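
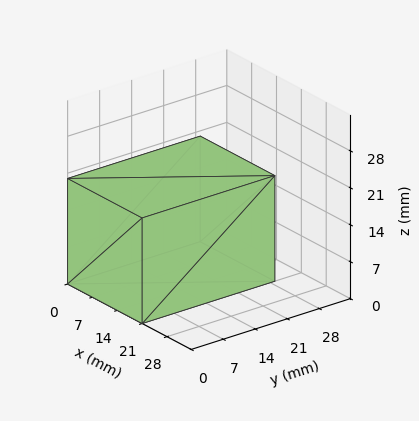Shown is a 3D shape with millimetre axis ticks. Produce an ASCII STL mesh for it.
Reading the render: the shape is a rectangular box, roughly 21 × 29 mm footprint and 20 mm tall (dimensions read to the nearest mm from the axis ticks). For the STL, each face is triangulated and given an outward normal.

solid part
  facet normal 0.0000 0.0000 -1.0000
    outer loop
      vertex 21.000 29.000 0.000
      vertex 21.000 0.000 0.000
      vertex 0.000 0.000 0.000
    endloop
  endfacet
  facet normal 0.0000 0.0000 -1.0000
    outer loop
      vertex 0.000 29.000 0.000
      vertex 21.000 29.000 0.000
      vertex 0.000 0.000 0.000
    endloop
  endfacet
  facet normal 0.0000 0.0000 1.0000
    outer loop
      vertex 0.000 0.000 20.000
      vertex 21.000 0.000 20.000
      vertex 21.000 29.000 20.000
    endloop
  endfacet
  facet normal 0.0000 0.0000 1.0000
    outer loop
      vertex 0.000 0.000 20.000
      vertex 21.000 29.000 20.000
      vertex 0.000 29.000 20.000
    endloop
  endfacet
  facet normal 0.0000 -1.0000 0.0000
    outer loop
      vertex 0.000 0.000 0.000
      vertex 21.000 0.000 0.000
      vertex 21.000 0.000 20.000
    endloop
  endfacet
  facet normal 0.0000 -1.0000 0.0000
    outer loop
      vertex 0.000 0.000 0.000
      vertex 21.000 0.000 20.000
      vertex 0.000 0.000 20.000
    endloop
  endfacet
  facet normal 0.0000 1.0000 0.0000
    outer loop
      vertex 21.000 29.000 20.000
      vertex 21.000 29.000 0.000
      vertex 0.000 29.000 0.000
    endloop
  endfacet
  facet normal 0.0000 1.0000 0.0000
    outer loop
      vertex 0.000 29.000 20.000
      vertex 21.000 29.000 20.000
      vertex 0.000 29.000 0.000
    endloop
  endfacet
  facet normal -1.0000 0.0000 0.0000
    outer loop
      vertex 0.000 29.000 20.000
      vertex 0.000 29.000 0.000
      vertex 0.000 0.000 0.000
    endloop
  endfacet
  facet normal -1.0000 0.0000 0.0000
    outer loop
      vertex 0.000 0.000 20.000
      vertex 0.000 29.000 20.000
      vertex 0.000 0.000 0.000
    endloop
  endfacet
  facet normal 1.0000 0.0000 0.0000
    outer loop
      vertex 21.000 0.000 0.000
      vertex 21.000 29.000 0.000
      vertex 21.000 29.000 20.000
    endloop
  endfacet
  facet normal 1.0000 0.0000 0.0000
    outer loop
      vertex 21.000 0.000 0.000
      vertex 21.000 29.000 20.000
      vertex 21.000 0.000 20.000
    endloop
  endfacet
endsolid part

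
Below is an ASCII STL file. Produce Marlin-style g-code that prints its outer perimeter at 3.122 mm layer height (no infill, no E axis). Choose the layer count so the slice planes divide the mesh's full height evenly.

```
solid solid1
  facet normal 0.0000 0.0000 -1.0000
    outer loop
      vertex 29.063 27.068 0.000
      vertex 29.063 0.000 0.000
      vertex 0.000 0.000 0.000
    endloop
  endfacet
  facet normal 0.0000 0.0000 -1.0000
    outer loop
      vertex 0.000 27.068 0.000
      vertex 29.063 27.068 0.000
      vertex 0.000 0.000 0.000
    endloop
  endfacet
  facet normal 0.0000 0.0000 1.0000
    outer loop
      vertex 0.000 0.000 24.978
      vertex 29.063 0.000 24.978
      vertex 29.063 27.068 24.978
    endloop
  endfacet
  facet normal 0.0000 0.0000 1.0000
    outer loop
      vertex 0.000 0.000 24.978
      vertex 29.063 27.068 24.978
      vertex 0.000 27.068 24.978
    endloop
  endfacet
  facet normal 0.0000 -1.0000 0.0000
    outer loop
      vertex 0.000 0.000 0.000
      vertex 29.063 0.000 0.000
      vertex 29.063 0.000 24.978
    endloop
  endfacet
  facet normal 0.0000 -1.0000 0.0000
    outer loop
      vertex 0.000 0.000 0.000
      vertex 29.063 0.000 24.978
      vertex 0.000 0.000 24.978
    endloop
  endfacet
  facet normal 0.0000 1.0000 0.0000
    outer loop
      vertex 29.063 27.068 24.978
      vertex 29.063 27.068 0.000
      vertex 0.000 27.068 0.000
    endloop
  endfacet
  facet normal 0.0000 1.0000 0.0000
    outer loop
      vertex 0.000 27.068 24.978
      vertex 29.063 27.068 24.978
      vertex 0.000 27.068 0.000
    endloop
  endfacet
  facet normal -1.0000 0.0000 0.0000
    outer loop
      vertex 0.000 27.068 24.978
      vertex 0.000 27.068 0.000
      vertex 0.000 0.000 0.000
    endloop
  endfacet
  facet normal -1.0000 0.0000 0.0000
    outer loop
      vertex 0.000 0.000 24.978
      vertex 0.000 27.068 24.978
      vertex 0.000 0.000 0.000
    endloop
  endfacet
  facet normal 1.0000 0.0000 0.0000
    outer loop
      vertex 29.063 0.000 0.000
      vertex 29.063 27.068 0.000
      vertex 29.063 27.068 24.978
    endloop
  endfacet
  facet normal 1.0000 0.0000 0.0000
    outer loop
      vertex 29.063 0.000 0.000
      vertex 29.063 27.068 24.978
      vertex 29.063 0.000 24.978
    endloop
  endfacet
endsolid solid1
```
; perimeter-only toolpath
G21 ; units = mm
G90 ; absolute positioning
G28 ; home
; layer 1
G0 Z3.122
G0 X0.000 Y0.000
G1 X29.063 Y0.000
G1 X29.063 Y27.068
G1 X0.000 Y27.068
G1 X0.000 Y0.000
; layer 2
G0 Z6.245
G0 X0.000 Y0.000
G1 X29.063 Y0.000
G1 X29.063 Y27.068
G1 X0.000 Y27.068
G1 X0.000 Y0.000
; layer 3
G0 Z9.367
G0 X0.000 Y0.000
G1 X29.063 Y0.000
G1 X29.063 Y27.068
G1 X0.000 Y27.068
G1 X0.000 Y0.000
; layer 4
G0 Z12.489
G0 X0.000 Y0.000
G1 X29.063 Y0.000
G1 X29.063 Y27.068
G1 X0.000 Y27.068
G1 X0.000 Y0.000
; layer 5
G0 Z15.611
G0 X0.000 Y0.000
G1 X29.063 Y0.000
G1 X29.063 Y27.068
G1 X0.000 Y27.068
G1 X0.000 Y0.000
; layer 6
G0 Z18.733
G0 X0.000 Y0.000
G1 X29.063 Y0.000
G1 X29.063 Y27.068
G1 X0.000 Y27.068
G1 X0.000 Y0.000
; layer 7
G0 Z21.856
G0 X0.000 Y0.000
G1 X29.063 Y0.000
G1 X29.063 Y27.068
G1 X0.000 Y27.068
G1 X0.000 Y0.000
; layer 8
G0 Z24.978
G0 X0.000 Y0.000
G1 X29.063 Y0.000
G1 X29.063 Y27.068
G1 X0.000 Y27.068
G1 X0.000 Y0.000
M2 ; end

The solid is a rectangular box, roughly 29.1 × 27.1 mm footprint and 25 mm tall. Slicing at Δz = 3.122 mm — 8 equal slices spanning the solid's height, so layer i sits at z = i·h/8 — gives 8 non-empty perimeters. Each is a 4-segment closed polygon; G0 lifts to the layer z and rapids to the start vertex, then G1 traces the edges.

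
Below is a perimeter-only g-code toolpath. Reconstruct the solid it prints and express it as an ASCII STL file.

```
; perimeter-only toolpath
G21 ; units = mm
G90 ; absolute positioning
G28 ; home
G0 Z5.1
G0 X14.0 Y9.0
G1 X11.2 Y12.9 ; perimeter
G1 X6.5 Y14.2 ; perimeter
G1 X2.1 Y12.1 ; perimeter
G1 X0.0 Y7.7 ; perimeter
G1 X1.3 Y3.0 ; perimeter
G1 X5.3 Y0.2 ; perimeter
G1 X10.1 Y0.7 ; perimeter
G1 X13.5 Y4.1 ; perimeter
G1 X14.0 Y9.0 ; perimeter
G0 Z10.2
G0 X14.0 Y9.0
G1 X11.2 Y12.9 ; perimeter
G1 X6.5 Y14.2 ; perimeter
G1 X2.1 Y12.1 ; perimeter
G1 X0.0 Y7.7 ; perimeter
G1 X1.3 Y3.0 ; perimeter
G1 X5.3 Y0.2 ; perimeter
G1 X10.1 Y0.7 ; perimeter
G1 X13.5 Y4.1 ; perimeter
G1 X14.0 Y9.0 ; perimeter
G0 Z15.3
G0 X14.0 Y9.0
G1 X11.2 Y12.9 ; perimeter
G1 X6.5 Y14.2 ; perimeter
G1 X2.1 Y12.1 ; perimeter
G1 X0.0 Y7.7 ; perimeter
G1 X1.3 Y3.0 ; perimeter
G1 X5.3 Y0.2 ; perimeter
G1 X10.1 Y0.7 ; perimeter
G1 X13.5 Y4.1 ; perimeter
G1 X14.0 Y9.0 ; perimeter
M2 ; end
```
solid part
  facet normal 0.0000 0.0000 -1.0000
    outer loop
      vertex 6.5 14.2 0.0
      vertex 11.2 12.9 0.0
      vertex 14.0 9.0 0.0
    endloop
  endfacet
  facet normal 0.0000 0.0000 -1.0000
    outer loop
      vertex 2.1 12.1 0.0
      vertex 6.5 14.2 0.0
      vertex 14.0 9.0 0.0
    endloop
  endfacet
  facet normal 0.0000 0.0000 -1.0000
    outer loop
      vertex 0.0 7.7 0.0
      vertex 2.1 12.1 0.0
      vertex 14.0 9.0 0.0
    endloop
  endfacet
  facet normal 0.0000 0.0000 -1.0000
    outer loop
      vertex 1.3 3.0 0.0
      vertex 0.0 7.7 0.0
      vertex 14.0 9.0 0.0
    endloop
  endfacet
  facet normal 0.0000 0.0000 -1.0000
    outer loop
      vertex 5.3 0.2 0.0
      vertex 1.3 3.0 0.0
      vertex 14.0 9.0 0.0
    endloop
  endfacet
  facet normal 0.0000 0.0000 -1.0000
    outer loop
      vertex 10.1 0.7 0.0
      vertex 5.3 0.2 0.0
      vertex 14.0 9.0 0.0
    endloop
  endfacet
  facet normal 0.0000 0.0000 -1.0000
    outer loop
      vertex 13.5 4.1 0.0
      vertex 10.1 0.7 0.0
      vertex 14.0 9.0 0.0
    endloop
  endfacet
  facet normal 0.0000 0.0000 1.0000
    outer loop
      vertex 14.0 9.0 15.3
      vertex 11.2 12.9 15.3
      vertex 6.5 14.2 15.3
    endloop
  endfacet
  facet normal 0.0000 0.0000 1.0000
    outer loop
      vertex 14.0 9.0 15.3
      vertex 6.5 14.2 15.3
      vertex 2.1 12.1 15.3
    endloop
  endfacet
  facet normal 0.0000 0.0000 1.0000
    outer loop
      vertex 14.0 9.0 15.3
      vertex 2.1 12.1 15.3
      vertex 0.0 7.7 15.3
    endloop
  endfacet
  facet normal 0.0000 0.0000 1.0000
    outer loop
      vertex 14.0 9.0 15.3
      vertex 0.0 7.7 15.3
      vertex 1.3 3.0 15.3
    endloop
  endfacet
  facet normal 0.0000 0.0000 1.0000
    outer loop
      vertex 14.0 9.0 15.3
      vertex 1.3 3.0 15.3
      vertex 5.3 0.2 15.3
    endloop
  endfacet
  facet normal 0.0000 0.0000 1.0000
    outer loop
      vertex 14.0 9.0 15.3
      vertex 5.3 0.2 15.3
      vertex 10.1 0.7 15.3
    endloop
  endfacet
  facet normal 0.0000 0.0000 1.0000
    outer loop
      vertex 14.0 9.0 15.3
      vertex 10.1 0.7 15.3
      vertex 13.5 4.1 15.3
    endloop
  endfacet
  facet normal 0.8123 0.5832 0.0000
    outer loop
      vertex 14.0 9.0 0.0
      vertex 11.2 12.9 0.0
      vertex 11.2 12.9 15.3
    endloop
  endfacet
  facet normal 0.8123 0.5832 0.0000
    outer loop
      vertex 14.0 9.0 0.0
      vertex 11.2 12.9 15.3
      vertex 14.0 9.0 15.3
    endloop
  endfacet
  facet normal 0.2666 0.9638 0.0000
    outer loop
      vertex 11.2 12.9 0.0
      vertex 6.5 14.2 0.0
      vertex 6.5 14.2 15.3
    endloop
  endfacet
  facet normal 0.2666 0.9638 0.0000
    outer loop
      vertex 11.2 12.9 0.0
      vertex 6.5 14.2 15.3
      vertex 11.2 12.9 15.3
    endloop
  endfacet
  facet normal -0.4307 0.9025 0.0000
    outer loop
      vertex 6.5 14.2 0.0
      vertex 2.1 12.1 0.0
      vertex 2.1 12.1 15.3
    endloop
  endfacet
  facet normal -0.4307 0.9025 0.0000
    outer loop
      vertex 6.5 14.2 0.0
      vertex 2.1 12.1 15.3
      vertex 6.5 14.2 15.3
    endloop
  endfacet
  facet normal -0.9025 0.4307 0.0000
    outer loop
      vertex 2.1 12.1 0.0
      vertex 0.0 7.7 0.0
      vertex 0.0 7.7 15.3
    endloop
  endfacet
  facet normal -0.9025 0.4307 0.0000
    outer loop
      vertex 2.1 12.1 0.0
      vertex 0.0 7.7 15.3
      vertex 2.1 12.1 15.3
    endloop
  endfacet
  facet normal -0.9638 -0.2666 0.0000
    outer loop
      vertex 0.0 7.7 0.0
      vertex 1.3 3.0 0.0
      vertex 1.3 3.0 15.3
    endloop
  endfacet
  facet normal -0.9638 -0.2666 0.0000
    outer loop
      vertex 0.0 7.7 0.0
      vertex 1.3 3.0 15.3
      vertex 0.0 7.7 15.3
    endloop
  endfacet
  facet normal -0.5735 -0.8192 0.0000
    outer loop
      vertex 1.3 3.0 0.0
      vertex 5.3 0.2 0.0
      vertex 5.3 0.2 15.3
    endloop
  endfacet
  facet normal -0.5735 -0.8192 0.0000
    outer loop
      vertex 1.3 3.0 0.0
      vertex 5.3 0.2 15.3
      vertex 1.3 3.0 15.3
    endloop
  endfacet
  facet normal 0.1036 -0.9946 0.0000
    outer loop
      vertex 5.3 0.2 0.0
      vertex 10.1 0.7 0.0
      vertex 10.1 0.7 15.3
    endloop
  endfacet
  facet normal 0.1036 -0.9946 0.0000
    outer loop
      vertex 5.3 0.2 0.0
      vertex 10.1 0.7 15.3
      vertex 5.3 0.2 15.3
    endloop
  endfacet
  facet normal 0.7071 -0.7071 0.0000
    outer loop
      vertex 10.1 0.7 0.0
      vertex 13.5 4.1 0.0
      vertex 13.5 4.1 15.3
    endloop
  endfacet
  facet normal 0.7071 -0.7071 0.0000
    outer loop
      vertex 10.1 0.7 0.0
      vertex 13.5 4.1 15.3
      vertex 10.1 0.7 15.3
    endloop
  endfacet
  facet normal 0.9948 -0.1015 0.0000
    outer loop
      vertex 13.5 4.1 0.0
      vertex 14.0 9.0 0.0
      vertex 14.0 9.0 15.3
    endloop
  endfacet
  facet normal 0.9948 -0.1015 0.0000
    outer loop
      vertex 13.5 4.1 0.0
      vertex 14.0 9.0 15.3
      vertex 13.5 4.1 15.3
    endloop
  endfacet
endsolid part

The G0 Z moves step by Δz≈5.1 mm. Every layer's G1 loop is the same polygon, so the solid is a straight extrusion of it from z=0 to z≈15.3. Closing with flat bottom and top caps and triangulating gives 32 facets — a regular 9-sided prism (a cylinder approximated with 9 flat sides), circumscribed radius ≈ 7.1 mm, height ≈ 15.3 mm.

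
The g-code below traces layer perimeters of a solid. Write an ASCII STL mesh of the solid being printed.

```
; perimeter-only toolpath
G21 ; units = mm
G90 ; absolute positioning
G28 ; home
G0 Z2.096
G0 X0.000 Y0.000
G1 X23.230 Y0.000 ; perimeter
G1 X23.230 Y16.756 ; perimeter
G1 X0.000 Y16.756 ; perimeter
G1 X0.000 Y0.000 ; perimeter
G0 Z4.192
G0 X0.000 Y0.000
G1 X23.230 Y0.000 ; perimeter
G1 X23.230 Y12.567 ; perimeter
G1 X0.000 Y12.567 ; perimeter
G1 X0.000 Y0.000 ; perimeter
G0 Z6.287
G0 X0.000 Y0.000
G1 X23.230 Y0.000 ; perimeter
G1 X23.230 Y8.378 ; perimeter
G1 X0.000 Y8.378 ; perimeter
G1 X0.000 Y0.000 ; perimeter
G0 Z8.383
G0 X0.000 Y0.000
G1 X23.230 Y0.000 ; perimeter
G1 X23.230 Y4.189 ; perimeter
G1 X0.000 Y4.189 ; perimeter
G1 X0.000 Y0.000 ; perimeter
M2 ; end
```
solid part
  facet normal 0.0000 0.0000 -1.0000
    outer loop
      vertex 23.230 20.945 0.000
      vertex 23.230 0.000 0.000
      vertex 0.000 0.000 0.000
    endloop
  endfacet
  facet normal 0.0000 0.0000 -1.0000
    outer loop
      vertex 0.000 20.945 0.000
      vertex 23.230 20.945 0.000
      vertex 0.000 0.000 0.000
    endloop
  endfacet
  facet normal 0.0000 -1.0000 0.0000
    outer loop
      vertex 0.000 0.000 0.000
      vertex 23.230 0.000 0.000
      vertex 23.230 0.000 10.479
    endloop
  endfacet
  facet normal 0.0000 -1.0000 0.0000
    outer loop
      vertex 0.000 0.000 0.000
      vertex 23.230 0.000 10.479
      vertex 0.000 0.000 10.479
    endloop
  endfacet
  facet normal 0.0000 0.4474 0.8943
    outer loop
      vertex 0.000 0.000 10.479
      vertex 23.230 0.000 10.479
      vertex 23.230 20.945 0.000
    endloop
  endfacet
  facet normal 0.0000 0.4474 0.8943
    outer loop
      vertex 0.000 0.000 10.479
      vertex 23.230 20.945 0.000
      vertex 0.000 20.945 0.000
    endloop
  endfacet
  facet normal -1.0000 0.0000 0.0000
    outer loop
      vertex 0.000 0.000 10.479
      vertex 0.000 20.945 0.000
      vertex 0.000 0.000 0.000
    endloop
  endfacet
  facet normal 1.0000 0.0000 0.0000
    outer loop
      vertex 23.230 0.000 0.000
      vertex 23.230 20.945 0.000
      vertex 23.230 0.000 10.479
    endloop
  endfacet
endsolid part

The G0 Z moves step by Δz≈2.096 mm. The G1 loops shrink linearly with z, so the solid tapers from its base footprint up to z≈10.5. Closing with a flat bottom cap and the tapered top and triangulating gives 8 facets — a wedge (ramp): 23.2 × 20.9 mm base, rising to 10.5 mm along the y=0 edge and sloping linearly to z=0 at y=20.9.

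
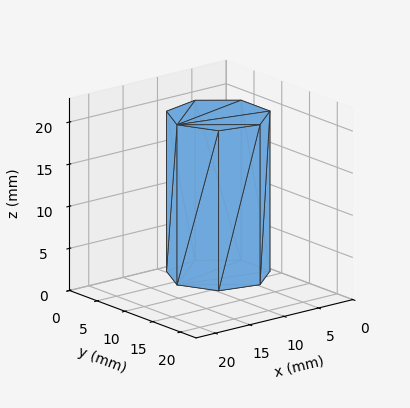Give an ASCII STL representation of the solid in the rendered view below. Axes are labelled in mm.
Reading the render: the shape is a regular 7-sided prism (a cylinder approximated with 7 flat sides), circumscribed radius ≈ 6 mm, height ≈ 19 mm (dimensions read to the nearest mm from the axis ticks). For the STL, each face is triangulated and given an outward normal.

solid part
  facet normal 0.0000 0.0000 -1.0000
    outer loop
      vertex 4.66 11.85 0.00
      vertex 9.74 10.69 0.00
      vertex 12.00 6.00 0.00
    endloop
  endfacet
  facet normal 0.0000 0.0000 -1.0000
    outer loop
      vertex 0.59 8.60 0.00
      vertex 4.66 11.85 0.00
      vertex 12.00 6.00 0.00
    endloop
  endfacet
  facet normal 0.0000 0.0000 -1.0000
    outer loop
      vertex 0.59 3.40 0.00
      vertex 0.59 8.60 0.00
      vertex 12.00 6.00 0.00
    endloop
  endfacet
  facet normal 0.0000 0.0000 -1.0000
    outer loop
      vertex 4.66 0.15 0.00
      vertex 0.59 3.40 0.00
      vertex 12.00 6.00 0.00
    endloop
  endfacet
  facet normal 0.0000 0.0000 -1.0000
    outer loop
      vertex 9.74 1.31 0.00
      vertex 4.66 0.15 0.00
      vertex 12.00 6.00 0.00
    endloop
  endfacet
  facet normal 0.0000 0.0000 1.0000
    outer loop
      vertex 12.00 6.00 19.00
      vertex 9.74 10.69 19.00
      vertex 4.66 11.85 19.00
    endloop
  endfacet
  facet normal 0.0000 0.0000 1.0000
    outer loop
      vertex 12.00 6.00 19.00
      vertex 4.66 11.85 19.00
      vertex 0.59 8.60 19.00
    endloop
  endfacet
  facet normal 0.0000 0.0000 1.0000
    outer loop
      vertex 12.00 6.00 19.00
      vertex 0.59 8.60 19.00
      vertex 0.59 3.40 19.00
    endloop
  endfacet
  facet normal 0.0000 0.0000 1.0000
    outer loop
      vertex 12.00 6.00 19.00
      vertex 0.59 3.40 19.00
      vertex 4.66 0.15 19.00
    endloop
  endfacet
  facet normal 0.0000 0.0000 1.0000
    outer loop
      vertex 12.00 6.00 19.00
      vertex 4.66 0.15 19.00
      vertex 9.74 1.31 19.00
    endloop
  endfacet
  facet normal 0.9009 0.4341 0.0000
    outer loop
      vertex 12.00 6.00 0.00
      vertex 9.74 10.69 0.00
      vertex 9.74 10.69 19.00
    endloop
  endfacet
  facet normal 0.9009 0.4341 0.0000
    outer loop
      vertex 12.00 6.00 0.00
      vertex 9.74 10.69 19.00
      vertex 12.00 6.00 19.00
    endloop
  endfacet
  facet normal 0.2226 0.9749 0.0000
    outer loop
      vertex 9.74 10.69 0.00
      vertex 4.66 11.85 0.00
      vertex 4.66 11.85 19.00
    endloop
  endfacet
  facet normal 0.2226 0.9749 0.0000
    outer loop
      vertex 9.74 10.69 0.00
      vertex 4.66 11.85 19.00
      vertex 9.74 10.69 19.00
    endloop
  endfacet
  facet normal -0.6240 0.7814 0.0000
    outer loop
      vertex 4.66 11.85 0.00
      vertex 0.59 8.60 0.00
      vertex 0.59 8.60 19.00
    endloop
  endfacet
  facet normal -0.6240 0.7814 0.0000
    outer loop
      vertex 4.66 11.85 0.00
      vertex 0.59 8.60 19.00
      vertex 4.66 11.85 19.00
    endloop
  endfacet
  facet normal -1.0000 0.0000 0.0000
    outer loop
      vertex 0.59 8.60 0.00
      vertex 0.59 3.40 0.00
      vertex 0.59 3.40 19.00
    endloop
  endfacet
  facet normal -1.0000 0.0000 0.0000
    outer loop
      vertex 0.59 8.60 0.00
      vertex 0.59 3.40 19.00
      vertex 0.59 8.60 19.00
    endloop
  endfacet
  facet normal -0.6240 -0.7814 0.0000
    outer loop
      vertex 0.59 3.40 0.00
      vertex 4.66 0.15 0.00
      vertex 4.66 0.15 19.00
    endloop
  endfacet
  facet normal -0.6240 -0.7814 0.0000
    outer loop
      vertex 0.59 3.40 0.00
      vertex 4.66 0.15 19.00
      vertex 0.59 3.40 19.00
    endloop
  endfacet
  facet normal 0.2226 -0.9749 0.0000
    outer loop
      vertex 4.66 0.15 0.00
      vertex 9.74 1.31 0.00
      vertex 9.74 1.31 19.00
    endloop
  endfacet
  facet normal 0.2226 -0.9749 0.0000
    outer loop
      vertex 4.66 0.15 0.00
      vertex 9.74 1.31 19.00
      vertex 4.66 0.15 19.00
    endloop
  endfacet
  facet normal 0.9009 -0.4341 0.0000
    outer loop
      vertex 9.74 1.31 0.00
      vertex 12.00 6.00 0.00
      vertex 12.00 6.00 19.00
    endloop
  endfacet
  facet normal 0.9009 -0.4341 0.0000
    outer loop
      vertex 9.74 1.31 0.00
      vertex 12.00 6.00 19.00
      vertex 9.74 1.31 19.00
    endloop
  endfacet
endsolid part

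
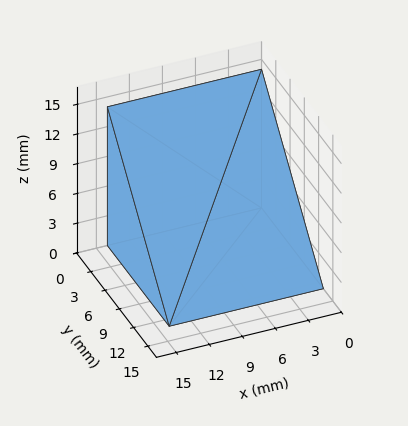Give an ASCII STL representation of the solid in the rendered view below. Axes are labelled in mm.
Reading the render: the shape is a wedge (ramp): 14 × 13 mm base, rising to 14 mm along the y=0 edge and sloping linearly to z=0 at y=13 (dimensions read to the nearest mm from the axis ticks). For the STL, each face is triangulated and given an outward normal.

solid part
  facet normal 0.0000 0.0000 -1.0000
    outer loop
      vertex 14.00 13.00 0.00
      vertex 14.00 0.00 0.00
      vertex 0.00 0.00 0.00
    endloop
  endfacet
  facet normal 0.0000 0.0000 -1.0000
    outer loop
      vertex 0.00 13.00 0.00
      vertex 14.00 13.00 0.00
      vertex 0.00 0.00 0.00
    endloop
  endfacet
  facet normal 0.0000 -1.0000 0.0000
    outer loop
      vertex 0.00 0.00 0.00
      vertex 14.00 0.00 0.00
      vertex 14.00 0.00 14.00
    endloop
  endfacet
  facet normal 0.0000 -1.0000 0.0000
    outer loop
      vertex 0.00 0.00 0.00
      vertex 14.00 0.00 14.00
      vertex 0.00 0.00 14.00
    endloop
  endfacet
  facet normal 0.0000 0.7328 0.6805
    outer loop
      vertex 0.00 0.00 14.00
      vertex 14.00 0.00 14.00
      vertex 14.00 13.00 0.00
    endloop
  endfacet
  facet normal 0.0000 0.7328 0.6805
    outer loop
      vertex 0.00 0.00 14.00
      vertex 14.00 13.00 0.00
      vertex 0.00 13.00 0.00
    endloop
  endfacet
  facet normal -1.0000 0.0000 0.0000
    outer loop
      vertex 0.00 0.00 14.00
      vertex 0.00 13.00 0.00
      vertex 0.00 0.00 0.00
    endloop
  endfacet
  facet normal 1.0000 0.0000 0.0000
    outer loop
      vertex 14.00 0.00 0.00
      vertex 14.00 13.00 0.00
      vertex 14.00 0.00 14.00
    endloop
  endfacet
endsolid part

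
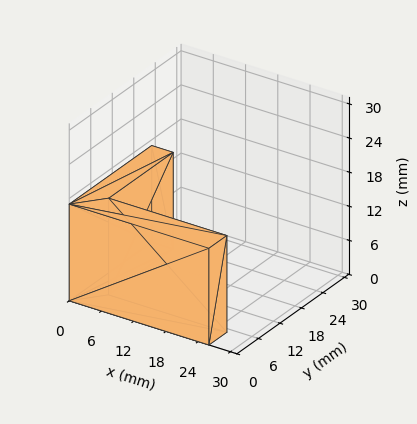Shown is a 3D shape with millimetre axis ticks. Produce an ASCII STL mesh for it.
Reading the render: the shape is an L-shaped prism: outer 26 × 23 mm, arm thicknesses ≈ 5 mm (horizontal) and 4 mm (vertical), extruded 17 mm in z (dimensions read to the nearest mm from the axis ticks). For the STL, each face is triangulated and given an outward normal.

solid part
  facet normal 0.0000 0.0000 -1.0000
    outer loop
      vertex 26.000 5.000 0.000
      vertex 26.000 0.000 0.000
      vertex 0.000 0.000 0.000
    endloop
  endfacet
  facet normal 0.0000 0.0000 -1.0000
    outer loop
      vertex 4.000 5.000 0.000
      vertex 26.000 5.000 0.000
      vertex 0.000 0.000 0.000
    endloop
  endfacet
  facet normal 0.0000 0.0000 -1.0000
    outer loop
      vertex 4.000 23.000 0.000
      vertex 4.000 5.000 0.000
      vertex 0.000 0.000 0.000
    endloop
  endfacet
  facet normal 0.0000 0.0000 -1.0000
    outer loop
      vertex 0.000 23.000 0.000
      vertex 4.000 23.000 0.000
      vertex 0.000 0.000 0.000
    endloop
  endfacet
  facet normal 0.0000 0.0000 1.0000
    outer loop
      vertex 0.000 0.000 17.000
      vertex 26.000 0.000 17.000
      vertex 26.000 5.000 17.000
    endloop
  endfacet
  facet normal 0.0000 0.0000 1.0000
    outer loop
      vertex 0.000 0.000 17.000
      vertex 26.000 5.000 17.000
      vertex 4.000 5.000 17.000
    endloop
  endfacet
  facet normal 0.0000 0.0000 1.0000
    outer loop
      vertex 0.000 0.000 17.000
      vertex 4.000 5.000 17.000
      vertex 4.000 23.000 17.000
    endloop
  endfacet
  facet normal 0.0000 0.0000 1.0000
    outer loop
      vertex 0.000 0.000 17.000
      vertex 4.000 23.000 17.000
      vertex 0.000 23.000 17.000
    endloop
  endfacet
  facet normal 0.0000 -1.0000 0.0000
    outer loop
      vertex 0.000 0.000 0.000
      vertex 26.000 0.000 0.000
      vertex 26.000 0.000 17.000
    endloop
  endfacet
  facet normal 0.0000 -1.0000 0.0000
    outer loop
      vertex 0.000 0.000 0.000
      vertex 26.000 0.000 17.000
      vertex 0.000 0.000 17.000
    endloop
  endfacet
  facet normal 1.0000 0.0000 0.0000
    outer loop
      vertex 26.000 0.000 0.000
      vertex 26.000 5.000 0.000
      vertex 26.000 5.000 17.000
    endloop
  endfacet
  facet normal 1.0000 0.0000 0.0000
    outer loop
      vertex 26.000 0.000 0.000
      vertex 26.000 5.000 17.000
      vertex 26.000 0.000 17.000
    endloop
  endfacet
  facet normal 0.0000 1.0000 0.0000
    outer loop
      vertex 26.000 5.000 0.000
      vertex 4.000 5.000 0.000
      vertex 4.000 5.000 17.000
    endloop
  endfacet
  facet normal 0.0000 1.0000 0.0000
    outer loop
      vertex 26.000 5.000 0.000
      vertex 4.000 5.000 17.000
      vertex 26.000 5.000 17.000
    endloop
  endfacet
  facet normal 1.0000 0.0000 0.0000
    outer loop
      vertex 4.000 5.000 0.000
      vertex 4.000 23.000 0.000
      vertex 4.000 23.000 17.000
    endloop
  endfacet
  facet normal 1.0000 0.0000 0.0000
    outer loop
      vertex 4.000 5.000 0.000
      vertex 4.000 23.000 17.000
      vertex 4.000 5.000 17.000
    endloop
  endfacet
  facet normal 0.0000 1.0000 0.0000
    outer loop
      vertex 4.000 23.000 0.000
      vertex 0.000 23.000 0.000
      vertex 0.000 23.000 17.000
    endloop
  endfacet
  facet normal 0.0000 1.0000 0.0000
    outer loop
      vertex 4.000 23.000 0.000
      vertex 0.000 23.000 17.000
      vertex 4.000 23.000 17.000
    endloop
  endfacet
  facet normal -1.0000 0.0000 0.0000
    outer loop
      vertex 0.000 23.000 0.000
      vertex 0.000 0.000 0.000
      vertex 0.000 0.000 17.000
    endloop
  endfacet
  facet normal -1.0000 0.0000 0.0000
    outer loop
      vertex 0.000 23.000 0.000
      vertex 0.000 0.000 17.000
      vertex 0.000 23.000 17.000
    endloop
  endfacet
endsolid part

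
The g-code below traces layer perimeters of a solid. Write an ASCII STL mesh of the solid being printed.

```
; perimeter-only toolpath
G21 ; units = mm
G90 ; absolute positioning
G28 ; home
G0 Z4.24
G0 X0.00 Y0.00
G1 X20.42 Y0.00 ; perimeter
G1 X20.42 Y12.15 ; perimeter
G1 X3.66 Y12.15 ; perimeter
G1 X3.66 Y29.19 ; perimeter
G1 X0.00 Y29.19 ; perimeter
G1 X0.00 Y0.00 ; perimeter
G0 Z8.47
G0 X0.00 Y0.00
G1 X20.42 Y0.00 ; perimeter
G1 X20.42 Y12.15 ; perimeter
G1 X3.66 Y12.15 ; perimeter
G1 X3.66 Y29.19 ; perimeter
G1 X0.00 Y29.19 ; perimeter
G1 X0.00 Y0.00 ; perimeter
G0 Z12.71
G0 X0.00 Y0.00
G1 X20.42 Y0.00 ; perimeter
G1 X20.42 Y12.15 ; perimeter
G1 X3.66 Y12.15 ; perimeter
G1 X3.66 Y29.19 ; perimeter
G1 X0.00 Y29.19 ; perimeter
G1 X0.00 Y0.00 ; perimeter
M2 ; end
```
solid part
  facet normal 0.0000 0.0000 -1.0000
    outer loop
      vertex 20.42 12.15 0.00
      vertex 20.42 0.00 0.00
      vertex 0.00 0.00 0.00
    endloop
  endfacet
  facet normal 0.0000 0.0000 -1.0000
    outer loop
      vertex 3.66 12.15 0.00
      vertex 20.42 12.15 0.00
      vertex 0.00 0.00 0.00
    endloop
  endfacet
  facet normal 0.0000 0.0000 -1.0000
    outer loop
      vertex 3.66 29.19 0.00
      vertex 3.66 12.15 0.00
      vertex 0.00 0.00 0.00
    endloop
  endfacet
  facet normal 0.0000 0.0000 -1.0000
    outer loop
      vertex 0.00 29.19 0.00
      vertex 3.66 29.19 0.00
      vertex 0.00 0.00 0.00
    endloop
  endfacet
  facet normal 0.0000 0.0000 1.0000
    outer loop
      vertex 0.00 0.00 12.71
      vertex 20.42 0.00 12.71
      vertex 20.42 12.15 12.71
    endloop
  endfacet
  facet normal 0.0000 0.0000 1.0000
    outer loop
      vertex 0.00 0.00 12.71
      vertex 20.42 12.15 12.71
      vertex 3.66 12.15 12.71
    endloop
  endfacet
  facet normal 0.0000 0.0000 1.0000
    outer loop
      vertex 0.00 0.00 12.71
      vertex 3.66 12.15 12.71
      vertex 3.66 29.19 12.71
    endloop
  endfacet
  facet normal 0.0000 0.0000 1.0000
    outer loop
      vertex 0.00 0.00 12.71
      vertex 3.66 29.19 12.71
      vertex 0.00 29.19 12.71
    endloop
  endfacet
  facet normal 0.0000 -1.0000 0.0000
    outer loop
      vertex 0.00 0.00 0.00
      vertex 20.42 0.00 0.00
      vertex 20.42 0.00 12.71
    endloop
  endfacet
  facet normal 0.0000 -1.0000 0.0000
    outer loop
      vertex 0.00 0.00 0.00
      vertex 20.42 0.00 12.71
      vertex 0.00 0.00 12.71
    endloop
  endfacet
  facet normal 1.0000 0.0000 0.0000
    outer loop
      vertex 20.42 0.00 0.00
      vertex 20.42 12.15 0.00
      vertex 20.42 12.15 12.71
    endloop
  endfacet
  facet normal 1.0000 0.0000 0.0000
    outer loop
      vertex 20.42 0.00 0.00
      vertex 20.42 12.15 12.71
      vertex 20.42 0.00 12.71
    endloop
  endfacet
  facet normal 0.0000 1.0000 0.0000
    outer loop
      vertex 20.42 12.15 0.00
      vertex 3.66 12.15 0.00
      vertex 3.66 12.15 12.71
    endloop
  endfacet
  facet normal 0.0000 1.0000 0.0000
    outer loop
      vertex 20.42 12.15 0.00
      vertex 3.66 12.15 12.71
      vertex 20.42 12.15 12.71
    endloop
  endfacet
  facet normal 1.0000 0.0000 0.0000
    outer loop
      vertex 3.66 12.15 0.00
      vertex 3.66 29.19 0.00
      vertex 3.66 29.19 12.71
    endloop
  endfacet
  facet normal 1.0000 0.0000 0.0000
    outer loop
      vertex 3.66 12.15 0.00
      vertex 3.66 29.19 12.71
      vertex 3.66 12.15 12.71
    endloop
  endfacet
  facet normal 0.0000 1.0000 0.0000
    outer loop
      vertex 3.66 29.19 0.00
      vertex 0.00 29.19 0.00
      vertex 0.00 29.19 12.71
    endloop
  endfacet
  facet normal 0.0000 1.0000 0.0000
    outer loop
      vertex 3.66 29.19 0.00
      vertex 0.00 29.19 12.71
      vertex 3.66 29.19 12.71
    endloop
  endfacet
  facet normal -1.0000 0.0000 0.0000
    outer loop
      vertex 0.00 29.19 0.00
      vertex 0.00 0.00 0.00
      vertex 0.00 0.00 12.71
    endloop
  endfacet
  facet normal -1.0000 0.0000 0.0000
    outer loop
      vertex 0.00 29.19 0.00
      vertex 0.00 0.00 12.71
      vertex 0.00 29.19 12.71
    endloop
  endfacet
endsolid part

The G0 Z moves step by Δz≈4.24 mm. Every layer's G1 loop is the same polygon, so the solid is a straight extrusion of it from z=0 to z≈12.7. Closing with flat bottom and top caps and triangulating gives 20 facets — an L-shaped prism: outer 20.4 × 29.2 mm, arm thicknesses ≈ 12.2 mm (horizontal) and 3.66 mm (vertical), extruded 12.7 mm in z.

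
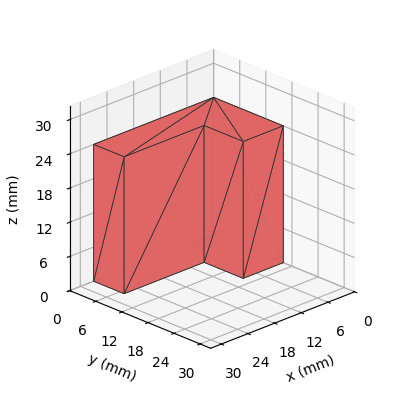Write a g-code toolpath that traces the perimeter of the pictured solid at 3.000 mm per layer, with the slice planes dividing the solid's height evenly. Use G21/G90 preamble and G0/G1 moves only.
Reading the render: the shape is an L-shaped prism: outer 27 × 16 mm, arm thicknesses ≈ 7 mm (horizontal) and 9 mm (vertical), extruded 24 mm in z (dimensions read to the nearest mm from the axis ticks). For the g-code, the solid's height is divided into equal slices at the stated Δz and each level perimeter traced with G1 moves after a G0 lift.

; perimeter-only toolpath
G21 ; units = mm
G90 ; absolute positioning
G28 ; home
; layer 1
G0 Z3.000
G0 X0.000 Y0.000
G1 X27.000 Y0.000
G1 X27.000 Y7.000
G1 X9.000 Y7.000
G1 X9.000 Y16.000
G1 X0.000 Y16.000
G1 X0.000 Y0.000
; layer 2
G0 Z6.000
G0 X0.000 Y0.000
G1 X27.000 Y0.000
G1 X27.000 Y7.000
G1 X9.000 Y7.000
G1 X9.000 Y16.000
G1 X0.000 Y16.000
G1 X0.000 Y0.000
; layer 3
G0 Z9.000
G0 X0.000 Y0.000
G1 X27.000 Y0.000
G1 X27.000 Y7.000
G1 X9.000 Y7.000
G1 X9.000 Y16.000
G1 X0.000 Y16.000
G1 X0.000 Y0.000
; layer 4
G0 Z12.000
G0 X0.000 Y0.000
G1 X27.000 Y0.000
G1 X27.000 Y7.000
G1 X9.000 Y7.000
G1 X9.000 Y16.000
G1 X0.000 Y16.000
G1 X0.000 Y0.000
; layer 5
G0 Z15.000
G0 X0.000 Y0.000
G1 X27.000 Y0.000
G1 X27.000 Y7.000
G1 X9.000 Y7.000
G1 X9.000 Y16.000
G1 X0.000 Y16.000
G1 X0.000 Y0.000
; layer 6
G0 Z18.000
G0 X0.000 Y0.000
G1 X27.000 Y0.000
G1 X27.000 Y7.000
G1 X9.000 Y7.000
G1 X9.000 Y16.000
G1 X0.000 Y16.000
G1 X0.000 Y0.000
; layer 7
G0 Z21.000
G0 X0.000 Y0.000
G1 X27.000 Y0.000
G1 X27.000 Y7.000
G1 X9.000 Y7.000
G1 X9.000 Y16.000
G1 X0.000 Y16.000
G1 X0.000 Y0.000
; layer 8
G0 Z24.000
G0 X0.000 Y0.000
G1 X27.000 Y0.000
G1 X27.000 Y7.000
G1 X9.000 Y7.000
G1 X9.000 Y16.000
G1 X0.000 Y16.000
G1 X0.000 Y0.000
M2 ; end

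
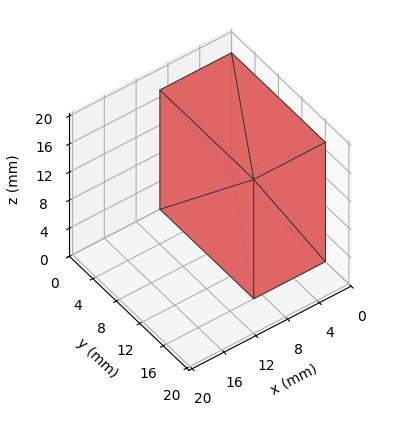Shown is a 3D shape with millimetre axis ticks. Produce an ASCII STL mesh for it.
Reading the render: the shape is a rectangular box, roughly 9 × 16 mm footprint and 17 mm tall (dimensions read to the nearest mm from the axis ticks). For the STL, each face is triangulated and given an outward normal.

solid part
  facet normal 0.0000 0.0000 -1.0000
    outer loop
      vertex 9.0 16.0 0.0
      vertex 9.0 0.0 0.0
      vertex 0.0 0.0 0.0
    endloop
  endfacet
  facet normal 0.0000 0.0000 -1.0000
    outer loop
      vertex 0.0 16.0 0.0
      vertex 9.0 16.0 0.0
      vertex 0.0 0.0 0.0
    endloop
  endfacet
  facet normal 0.0000 0.0000 1.0000
    outer loop
      vertex 0.0 0.0 17.0
      vertex 9.0 0.0 17.0
      vertex 9.0 16.0 17.0
    endloop
  endfacet
  facet normal 0.0000 0.0000 1.0000
    outer loop
      vertex 0.0 0.0 17.0
      vertex 9.0 16.0 17.0
      vertex 0.0 16.0 17.0
    endloop
  endfacet
  facet normal 0.0000 -1.0000 0.0000
    outer loop
      vertex 0.0 0.0 0.0
      vertex 9.0 0.0 0.0
      vertex 9.0 0.0 17.0
    endloop
  endfacet
  facet normal 0.0000 -1.0000 0.0000
    outer loop
      vertex 0.0 0.0 0.0
      vertex 9.0 0.0 17.0
      vertex 0.0 0.0 17.0
    endloop
  endfacet
  facet normal 0.0000 1.0000 0.0000
    outer loop
      vertex 9.0 16.0 17.0
      vertex 9.0 16.0 0.0
      vertex 0.0 16.0 0.0
    endloop
  endfacet
  facet normal 0.0000 1.0000 0.0000
    outer loop
      vertex 0.0 16.0 17.0
      vertex 9.0 16.0 17.0
      vertex 0.0 16.0 0.0
    endloop
  endfacet
  facet normal -1.0000 0.0000 0.0000
    outer loop
      vertex 0.0 16.0 17.0
      vertex 0.0 16.0 0.0
      vertex 0.0 0.0 0.0
    endloop
  endfacet
  facet normal -1.0000 0.0000 0.0000
    outer loop
      vertex 0.0 0.0 17.0
      vertex 0.0 16.0 17.0
      vertex 0.0 0.0 0.0
    endloop
  endfacet
  facet normal 1.0000 0.0000 0.0000
    outer loop
      vertex 9.0 0.0 0.0
      vertex 9.0 16.0 0.0
      vertex 9.0 16.0 17.0
    endloop
  endfacet
  facet normal 1.0000 0.0000 0.0000
    outer loop
      vertex 9.0 0.0 0.0
      vertex 9.0 16.0 17.0
      vertex 9.0 0.0 17.0
    endloop
  endfacet
endsolid part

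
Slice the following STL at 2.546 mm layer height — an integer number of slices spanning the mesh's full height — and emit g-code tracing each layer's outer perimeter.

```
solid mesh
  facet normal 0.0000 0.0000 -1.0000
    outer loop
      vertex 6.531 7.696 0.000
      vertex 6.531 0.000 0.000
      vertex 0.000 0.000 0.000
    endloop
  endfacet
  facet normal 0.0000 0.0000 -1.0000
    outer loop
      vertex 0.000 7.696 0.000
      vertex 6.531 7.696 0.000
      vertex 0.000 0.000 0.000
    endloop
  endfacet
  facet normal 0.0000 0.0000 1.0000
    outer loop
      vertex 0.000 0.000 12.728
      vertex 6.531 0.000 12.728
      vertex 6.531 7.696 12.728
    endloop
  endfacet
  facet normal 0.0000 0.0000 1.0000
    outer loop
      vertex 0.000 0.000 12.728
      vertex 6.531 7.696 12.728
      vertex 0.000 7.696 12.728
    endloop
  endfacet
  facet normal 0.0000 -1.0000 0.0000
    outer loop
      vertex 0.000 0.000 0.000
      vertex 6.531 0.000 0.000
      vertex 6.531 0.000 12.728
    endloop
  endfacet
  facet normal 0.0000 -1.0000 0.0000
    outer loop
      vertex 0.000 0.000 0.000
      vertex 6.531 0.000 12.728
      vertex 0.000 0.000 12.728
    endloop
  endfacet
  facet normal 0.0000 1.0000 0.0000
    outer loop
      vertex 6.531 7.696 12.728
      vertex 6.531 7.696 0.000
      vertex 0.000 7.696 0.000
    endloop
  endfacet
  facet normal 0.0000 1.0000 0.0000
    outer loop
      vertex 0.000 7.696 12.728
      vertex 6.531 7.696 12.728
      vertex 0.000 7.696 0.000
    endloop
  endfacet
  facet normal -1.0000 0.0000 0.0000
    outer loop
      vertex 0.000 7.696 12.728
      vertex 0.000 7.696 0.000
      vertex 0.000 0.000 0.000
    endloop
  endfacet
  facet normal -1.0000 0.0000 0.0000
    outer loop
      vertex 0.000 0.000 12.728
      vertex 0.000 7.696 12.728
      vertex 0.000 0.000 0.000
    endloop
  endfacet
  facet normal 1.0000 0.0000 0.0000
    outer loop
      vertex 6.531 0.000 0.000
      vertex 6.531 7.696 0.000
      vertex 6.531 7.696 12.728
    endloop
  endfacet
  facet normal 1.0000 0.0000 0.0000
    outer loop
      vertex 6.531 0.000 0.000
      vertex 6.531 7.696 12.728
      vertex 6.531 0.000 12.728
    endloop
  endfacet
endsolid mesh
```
; perimeter-only toolpath
G21 ; units = mm
G90 ; absolute positioning
G28 ; home
; layer 1
G0 Z2.546
G0 X0.000 Y0.000
G1 X6.531 Y0.000
G1 X6.531 Y7.696
G1 X0.000 Y7.696
G1 X0.000 Y0.000
; layer 2
G0 Z5.091
G0 X0.000 Y0.000
G1 X6.531 Y0.000
G1 X6.531 Y7.696
G1 X0.000 Y7.696
G1 X0.000 Y0.000
; layer 3
G0 Z7.637
G0 X0.000 Y0.000
G1 X6.531 Y0.000
G1 X6.531 Y7.696
G1 X0.000 Y7.696
G1 X0.000 Y0.000
; layer 4
G0 Z10.182
G0 X0.000 Y0.000
G1 X6.531 Y0.000
G1 X6.531 Y7.696
G1 X0.000 Y7.696
G1 X0.000 Y0.000
; layer 5
G0 Z12.728
G0 X0.000 Y0.000
G1 X6.531 Y0.000
G1 X6.531 Y7.696
G1 X0.000 Y7.696
G1 X0.000 Y0.000
M2 ; end

The solid is a rectangular box, roughly 6.53 × 7.7 mm footprint and 12.7 mm tall. Slicing at Δz = 2.546 mm — 5 equal slices spanning the solid's height, so layer i sits at z = i·h/5 — gives 5 non-empty perimeters. Each is a 4-segment closed polygon; G0 lifts to the layer z and rapids to the start vertex, then G1 traces the edges.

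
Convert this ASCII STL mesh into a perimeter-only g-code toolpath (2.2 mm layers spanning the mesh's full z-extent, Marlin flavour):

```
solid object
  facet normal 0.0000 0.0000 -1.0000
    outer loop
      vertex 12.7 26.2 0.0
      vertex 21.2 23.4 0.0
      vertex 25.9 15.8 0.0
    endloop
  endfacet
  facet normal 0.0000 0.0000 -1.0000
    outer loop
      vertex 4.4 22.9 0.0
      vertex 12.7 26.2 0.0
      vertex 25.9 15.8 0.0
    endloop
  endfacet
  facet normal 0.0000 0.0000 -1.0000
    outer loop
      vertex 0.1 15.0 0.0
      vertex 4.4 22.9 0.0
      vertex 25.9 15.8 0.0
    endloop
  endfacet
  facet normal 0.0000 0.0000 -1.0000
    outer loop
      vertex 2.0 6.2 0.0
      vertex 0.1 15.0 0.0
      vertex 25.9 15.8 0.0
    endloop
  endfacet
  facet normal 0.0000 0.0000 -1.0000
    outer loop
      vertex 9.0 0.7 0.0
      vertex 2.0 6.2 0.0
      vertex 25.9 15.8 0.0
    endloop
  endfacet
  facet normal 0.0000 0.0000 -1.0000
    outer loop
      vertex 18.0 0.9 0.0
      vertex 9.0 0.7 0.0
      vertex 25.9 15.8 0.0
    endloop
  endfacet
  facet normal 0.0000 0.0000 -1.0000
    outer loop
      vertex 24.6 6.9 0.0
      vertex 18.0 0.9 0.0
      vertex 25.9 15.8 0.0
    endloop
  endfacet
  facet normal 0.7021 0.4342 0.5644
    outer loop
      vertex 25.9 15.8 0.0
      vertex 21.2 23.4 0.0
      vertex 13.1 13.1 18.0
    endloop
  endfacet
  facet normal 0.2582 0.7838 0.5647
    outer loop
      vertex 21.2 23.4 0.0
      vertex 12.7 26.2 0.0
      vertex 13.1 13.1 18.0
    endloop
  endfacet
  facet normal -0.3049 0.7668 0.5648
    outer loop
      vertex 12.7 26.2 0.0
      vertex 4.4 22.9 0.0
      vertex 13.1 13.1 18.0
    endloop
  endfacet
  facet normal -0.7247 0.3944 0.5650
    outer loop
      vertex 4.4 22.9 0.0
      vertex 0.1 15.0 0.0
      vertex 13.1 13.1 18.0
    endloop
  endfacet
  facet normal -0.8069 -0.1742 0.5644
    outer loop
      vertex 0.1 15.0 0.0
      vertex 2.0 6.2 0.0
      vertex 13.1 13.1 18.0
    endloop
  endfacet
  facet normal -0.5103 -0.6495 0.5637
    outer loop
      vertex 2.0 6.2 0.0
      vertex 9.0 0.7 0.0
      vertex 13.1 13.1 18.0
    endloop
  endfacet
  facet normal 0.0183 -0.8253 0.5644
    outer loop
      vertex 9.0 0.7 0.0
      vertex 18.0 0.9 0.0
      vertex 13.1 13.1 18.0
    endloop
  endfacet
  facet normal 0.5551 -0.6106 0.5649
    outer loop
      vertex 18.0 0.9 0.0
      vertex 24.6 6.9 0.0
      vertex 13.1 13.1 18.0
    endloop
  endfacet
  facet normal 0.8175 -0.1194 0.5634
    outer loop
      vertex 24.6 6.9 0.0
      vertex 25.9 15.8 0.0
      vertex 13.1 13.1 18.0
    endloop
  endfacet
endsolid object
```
; perimeter-only toolpath
G21 ; units = mm
G90 ; absolute positioning
G28 ; home
; layer 1
G0 Z2.2
G0 X24.3 Y15.5
G1 X20.2 Y22.1
G1 X12.7 Y24.6
G1 X5.5 Y21.7
G1 X1.7 Y14.8
G1 X3.4 Y7.1
G1 X9.5 Y2.2
G1 X17.4 Y2.4
G1 X23.2 Y7.7
G1 X24.3 Y15.5
; layer 2
G0 Z4.5
G0 X22.7 Y15.1
G1 X19.2 Y20.8
G1 X12.8 Y22.9
G1 X6.6 Y20.4
G1 X3.4 Y14.5
G1 X4.8 Y7.9
G1 X10.0 Y3.8
G1 X16.8 Y4.0
G1 X21.7 Y8.5
G1 X22.7 Y15.1
; layer 3
G0 Z6.8
G0 X21.1 Y14.8
G1 X18.2 Y19.5
G1 X12.8 Y21.3
G1 X7.7 Y19.2
G1 X5.0 Y14.3
G1 X6.2 Y8.8
G1 X10.5 Y5.3
G1 X16.2 Y5.5
G1 X20.3 Y9.2
G1 X21.1 Y14.8
; layer 4
G0 Z9.0
G0 X19.5 Y14.4
G1 X17.1 Y18.2
G1 X12.9 Y19.6
G1 X8.8 Y18.0
G1 X6.6 Y14.1
G1 X7.5 Y9.7
G1 X11.1 Y6.9
G1 X15.6 Y7.0
G1 X18.9 Y10.0
G1 X19.5 Y14.4
; layer 5
G0 Z11.2
G0 X17.9 Y14.1
G1 X16.1 Y17.0
G1 X12.9 Y18.0
G1 X9.8 Y16.8
G1 X8.2 Y13.8
G1 X8.9 Y10.5
G1 X11.6 Y8.4
G1 X14.9 Y8.5
G1 X17.4 Y10.8
G1 X17.9 Y14.1
; layer 6
G0 Z13.5
G0 X16.3 Y13.8
G1 X15.1 Y15.7
G1 X13.0 Y16.4
G1 X10.9 Y15.5
G1 X9.8 Y13.6
G1 X10.3 Y11.4
G1 X12.1 Y10.0
G1 X14.3 Y10.0
G1 X16.0 Y11.5
G1 X16.3 Y13.8
; layer 7
G0 Z15.8
G0 X14.7 Y13.4
G1 X14.1 Y14.4
G1 X13.1 Y14.7
G1 X12.0 Y14.3
G1 X11.5 Y13.3
G1 X11.7 Y12.2
G1 X12.6 Y11.6
G1 X13.7 Y11.6
G1 X14.5 Y12.3
G1 X14.7 Y13.4
M2 ; end

The solid is a regular 9-sided pyramid, base circumscribed radius ≈ 13.1 mm, apex at z ≈ 18 mm. Slicing at Δz = 2.2 mm — 8 equal slices spanning the solid's height, so layer i sits at z = i·h/8 — gives 7 non-empty perimeters. Each is a 9-segment closed polygon; G0 lifts to the layer z and rapids to the start vertex, then G1 traces the edges. The cross-section shrinks linearly with z (the slice at the apex is degenerate and omitted).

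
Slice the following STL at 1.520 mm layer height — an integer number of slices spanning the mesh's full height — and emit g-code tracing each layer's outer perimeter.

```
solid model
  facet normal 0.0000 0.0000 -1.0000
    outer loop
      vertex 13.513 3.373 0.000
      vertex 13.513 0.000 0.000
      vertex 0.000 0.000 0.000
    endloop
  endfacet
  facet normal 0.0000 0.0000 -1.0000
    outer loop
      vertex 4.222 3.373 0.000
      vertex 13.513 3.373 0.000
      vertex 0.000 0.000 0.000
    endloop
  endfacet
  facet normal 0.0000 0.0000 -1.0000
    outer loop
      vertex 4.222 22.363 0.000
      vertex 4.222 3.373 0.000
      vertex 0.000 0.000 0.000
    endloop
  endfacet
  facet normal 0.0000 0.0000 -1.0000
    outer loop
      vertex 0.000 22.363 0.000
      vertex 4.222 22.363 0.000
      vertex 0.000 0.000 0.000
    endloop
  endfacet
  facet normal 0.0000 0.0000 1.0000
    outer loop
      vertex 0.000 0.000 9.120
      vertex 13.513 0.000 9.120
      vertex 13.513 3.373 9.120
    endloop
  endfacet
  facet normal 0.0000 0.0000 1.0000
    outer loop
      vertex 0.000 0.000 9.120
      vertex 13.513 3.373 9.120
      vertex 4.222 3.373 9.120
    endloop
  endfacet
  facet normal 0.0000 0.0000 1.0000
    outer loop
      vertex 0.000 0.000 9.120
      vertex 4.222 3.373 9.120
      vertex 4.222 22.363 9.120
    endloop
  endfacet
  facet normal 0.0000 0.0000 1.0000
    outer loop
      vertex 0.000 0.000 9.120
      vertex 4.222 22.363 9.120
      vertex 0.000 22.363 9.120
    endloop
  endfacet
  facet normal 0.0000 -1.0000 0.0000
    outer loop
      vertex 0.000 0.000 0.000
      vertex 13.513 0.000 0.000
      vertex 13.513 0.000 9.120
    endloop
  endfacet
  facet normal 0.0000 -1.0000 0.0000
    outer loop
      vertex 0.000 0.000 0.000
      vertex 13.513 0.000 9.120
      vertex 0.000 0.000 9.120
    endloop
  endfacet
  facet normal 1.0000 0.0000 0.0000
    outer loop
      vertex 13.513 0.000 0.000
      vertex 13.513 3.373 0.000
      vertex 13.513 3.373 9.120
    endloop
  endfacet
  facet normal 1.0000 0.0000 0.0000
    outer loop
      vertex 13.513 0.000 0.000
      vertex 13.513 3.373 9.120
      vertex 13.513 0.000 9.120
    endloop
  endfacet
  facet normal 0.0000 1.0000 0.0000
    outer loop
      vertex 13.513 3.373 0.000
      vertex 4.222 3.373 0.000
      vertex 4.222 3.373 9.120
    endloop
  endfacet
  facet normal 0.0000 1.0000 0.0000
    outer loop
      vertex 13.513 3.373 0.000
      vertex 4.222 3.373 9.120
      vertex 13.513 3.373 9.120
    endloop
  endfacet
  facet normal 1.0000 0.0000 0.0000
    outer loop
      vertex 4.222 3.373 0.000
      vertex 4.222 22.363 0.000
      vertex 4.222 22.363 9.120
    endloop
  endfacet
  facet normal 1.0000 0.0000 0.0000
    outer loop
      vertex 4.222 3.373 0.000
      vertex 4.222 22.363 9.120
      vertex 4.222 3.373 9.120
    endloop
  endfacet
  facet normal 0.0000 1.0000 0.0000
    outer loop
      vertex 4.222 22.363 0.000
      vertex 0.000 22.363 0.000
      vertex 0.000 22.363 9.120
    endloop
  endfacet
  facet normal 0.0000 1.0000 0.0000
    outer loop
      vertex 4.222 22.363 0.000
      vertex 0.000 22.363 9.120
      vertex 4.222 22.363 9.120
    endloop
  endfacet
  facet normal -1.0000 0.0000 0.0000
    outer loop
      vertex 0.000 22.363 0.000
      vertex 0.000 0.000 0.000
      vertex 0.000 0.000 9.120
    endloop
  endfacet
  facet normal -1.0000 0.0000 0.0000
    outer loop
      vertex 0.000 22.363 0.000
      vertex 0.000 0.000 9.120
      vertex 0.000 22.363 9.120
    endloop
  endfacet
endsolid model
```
; perimeter-only toolpath
G21 ; units = mm
G90 ; absolute positioning
G28 ; home
; layer 1
G0 Z1.520
G0 X0.000 Y0.000
G1 X13.513 Y0.000
G1 X13.513 Y3.373
G1 X4.222 Y3.373
G1 X4.222 Y22.363
G1 X0.000 Y22.363
G1 X0.000 Y0.000
; layer 2
G0 Z3.040
G0 X0.000 Y0.000
G1 X13.513 Y0.000
G1 X13.513 Y3.373
G1 X4.222 Y3.373
G1 X4.222 Y22.363
G1 X0.000 Y22.363
G1 X0.000 Y0.000
; layer 3
G0 Z4.560
G0 X0.000 Y0.000
G1 X13.513 Y0.000
G1 X13.513 Y3.373
G1 X4.222 Y3.373
G1 X4.222 Y22.363
G1 X0.000 Y22.363
G1 X0.000 Y0.000
; layer 4
G0 Z6.080
G0 X0.000 Y0.000
G1 X13.513 Y0.000
G1 X13.513 Y3.373
G1 X4.222 Y3.373
G1 X4.222 Y22.363
G1 X0.000 Y22.363
G1 X0.000 Y0.000
; layer 5
G0 Z7.600
G0 X0.000 Y0.000
G1 X13.513 Y0.000
G1 X13.513 Y3.373
G1 X4.222 Y3.373
G1 X4.222 Y22.363
G1 X0.000 Y22.363
G1 X0.000 Y0.000
; layer 6
G0 Z9.120
G0 X0.000 Y0.000
G1 X13.513 Y0.000
G1 X13.513 Y3.373
G1 X4.222 Y3.373
G1 X4.222 Y22.363
G1 X0.000 Y22.363
G1 X0.000 Y0.000
M2 ; end

The solid is an L-shaped prism: outer 13.5 × 22.4 mm, arm thicknesses ≈ 3.37 mm (horizontal) and 4.22 mm (vertical), extruded 9.12 mm in z. Slicing at Δz = 1.520 mm — 6 equal slices spanning the solid's height, so layer i sits at z = i·h/6 — gives 6 non-empty perimeters. Each is a 6-segment closed polygon; G0 lifts to the layer z and rapids to the start vertex, then G1 traces the edges.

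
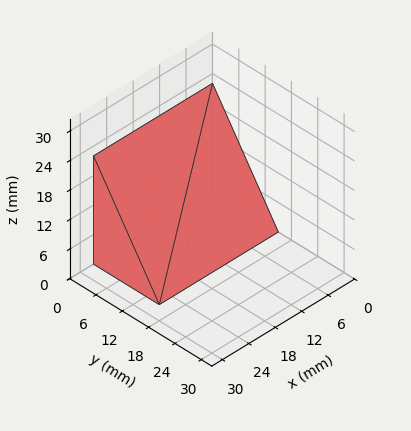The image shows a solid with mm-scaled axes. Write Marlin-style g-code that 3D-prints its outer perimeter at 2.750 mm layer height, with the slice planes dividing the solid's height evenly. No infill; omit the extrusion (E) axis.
Reading the render: the shape is a wedge (ramp): 27 × 15 mm base, rising to 22 mm along the y=0 edge and sloping linearly to z=0 at y=15 (dimensions read to the nearest mm from the axis ticks). For the g-code, the solid's height is divided into equal slices at the stated Δz and each level perimeter traced with G1 moves after a G0 lift.

; perimeter-only toolpath
G21 ; units = mm
G90 ; absolute positioning
G28 ; home
; layer 1
G0 Z2.750
G0 X0.000 Y0.000
G1 X27.000 Y0.000
G1 X27.000 Y13.125
G1 X0.000 Y13.125
G1 X0.000 Y0.000
; layer 2
G0 Z5.500
G0 X0.000 Y0.000
G1 X27.000 Y0.000
G1 X27.000 Y11.250
G1 X0.000 Y11.250
G1 X0.000 Y0.000
; layer 3
G0 Z8.250
G0 X0.000 Y0.000
G1 X27.000 Y0.000
G1 X27.000 Y9.375
G1 X0.000 Y9.375
G1 X0.000 Y0.000
; layer 4
G0 Z11.000
G0 X0.000 Y0.000
G1 X27.000 Y0.000
G1 X27.000 Y7.500
G1 X0.000 Y7.500
G1 X0.000 Y0.000
; layer 5
G0 Z13.750
G0 X0.000 Y0.000
G1 X27.000 Y0.000
G1 X27.000 Y5.625
G1 X0.000 Y5.625
G1 X0.000 Y0.000
; layer 6
G0 Z16.500
G0 X0.000 Y0.000
G1 X27.000 Y0.000
G1 X27.000 Y3.750
G1 X0.000 Y3.750
G1 X0.000 Y0.000
; layer 7
G0 Z19.250
G0 X0.000 Y0.000
G1 X27.000 Y0.000
G1 X27.000 Y1.875
G1 X0.000 Y1.875
G1 X0.000 Y0.000
M2 ; end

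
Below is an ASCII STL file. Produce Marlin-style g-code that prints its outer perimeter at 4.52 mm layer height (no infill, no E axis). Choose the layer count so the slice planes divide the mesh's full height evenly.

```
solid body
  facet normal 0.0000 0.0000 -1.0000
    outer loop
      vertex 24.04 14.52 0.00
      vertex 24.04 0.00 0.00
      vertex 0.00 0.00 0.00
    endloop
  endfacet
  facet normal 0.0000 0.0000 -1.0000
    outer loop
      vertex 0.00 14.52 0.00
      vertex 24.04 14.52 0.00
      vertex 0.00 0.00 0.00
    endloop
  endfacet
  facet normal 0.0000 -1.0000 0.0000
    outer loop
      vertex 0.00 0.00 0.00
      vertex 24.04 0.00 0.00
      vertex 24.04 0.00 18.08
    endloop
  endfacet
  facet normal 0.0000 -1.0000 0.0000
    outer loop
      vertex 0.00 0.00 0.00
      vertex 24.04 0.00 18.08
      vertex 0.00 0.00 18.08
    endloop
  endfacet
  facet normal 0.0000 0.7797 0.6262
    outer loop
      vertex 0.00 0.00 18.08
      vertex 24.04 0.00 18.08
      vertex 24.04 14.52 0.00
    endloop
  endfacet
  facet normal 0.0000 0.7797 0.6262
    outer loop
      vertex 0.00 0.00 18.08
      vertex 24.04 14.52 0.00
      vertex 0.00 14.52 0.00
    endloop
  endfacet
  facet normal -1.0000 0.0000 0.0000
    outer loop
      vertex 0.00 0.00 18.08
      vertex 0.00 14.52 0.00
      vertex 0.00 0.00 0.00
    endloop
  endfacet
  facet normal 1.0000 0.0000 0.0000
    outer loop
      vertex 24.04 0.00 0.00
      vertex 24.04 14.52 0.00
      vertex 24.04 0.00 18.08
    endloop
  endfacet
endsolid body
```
; perimeter-only toolpath
G21 ; units = mm
G90 ; absolute positioning
G28 ; home
; layer 1
G0 Z4.52
G0 X0.00 Y0.00
G1 X24.04 Y0.00
G1 X24.04 Y10.89
G1 X0.00 Y10.89
G1 X0.00 Y0.00
; layer 2
G0 Z9.04
G0 X0.00 Y0.00
G1 X24.04 Y0.00
G1 X24.04 Y7.26
G1 X0.00 Y7.26
G1 X0.00 Y0.00
; layer 3
G0 Z13.56
G0 X0.00 Y0.00
G1 X24.04 Y0.00
G1 X24.04 Y3.63
G1 X0.00 Y3.63
G1 X0.00 Y0.00
M2 ; end

The solid is a wedge (ramp): 24 × 14.5 mm base, rising to 18.1 mm along the y=0 edge and sloping linearly to z=0 at y=14.5. Slicing at Δz = 4.52 mm — 4 equal slices spanning the solid's height, so layer i sits at z = i·h/4 — gives 3 non-empty perimeters. Each is a 4-segment closed polygon; G0 lifts to the layer z and rapids to the start vertex, then G1 traces the edges. The cross-section shrinks linearly with z (the slice at the apex is degenerate and omitted).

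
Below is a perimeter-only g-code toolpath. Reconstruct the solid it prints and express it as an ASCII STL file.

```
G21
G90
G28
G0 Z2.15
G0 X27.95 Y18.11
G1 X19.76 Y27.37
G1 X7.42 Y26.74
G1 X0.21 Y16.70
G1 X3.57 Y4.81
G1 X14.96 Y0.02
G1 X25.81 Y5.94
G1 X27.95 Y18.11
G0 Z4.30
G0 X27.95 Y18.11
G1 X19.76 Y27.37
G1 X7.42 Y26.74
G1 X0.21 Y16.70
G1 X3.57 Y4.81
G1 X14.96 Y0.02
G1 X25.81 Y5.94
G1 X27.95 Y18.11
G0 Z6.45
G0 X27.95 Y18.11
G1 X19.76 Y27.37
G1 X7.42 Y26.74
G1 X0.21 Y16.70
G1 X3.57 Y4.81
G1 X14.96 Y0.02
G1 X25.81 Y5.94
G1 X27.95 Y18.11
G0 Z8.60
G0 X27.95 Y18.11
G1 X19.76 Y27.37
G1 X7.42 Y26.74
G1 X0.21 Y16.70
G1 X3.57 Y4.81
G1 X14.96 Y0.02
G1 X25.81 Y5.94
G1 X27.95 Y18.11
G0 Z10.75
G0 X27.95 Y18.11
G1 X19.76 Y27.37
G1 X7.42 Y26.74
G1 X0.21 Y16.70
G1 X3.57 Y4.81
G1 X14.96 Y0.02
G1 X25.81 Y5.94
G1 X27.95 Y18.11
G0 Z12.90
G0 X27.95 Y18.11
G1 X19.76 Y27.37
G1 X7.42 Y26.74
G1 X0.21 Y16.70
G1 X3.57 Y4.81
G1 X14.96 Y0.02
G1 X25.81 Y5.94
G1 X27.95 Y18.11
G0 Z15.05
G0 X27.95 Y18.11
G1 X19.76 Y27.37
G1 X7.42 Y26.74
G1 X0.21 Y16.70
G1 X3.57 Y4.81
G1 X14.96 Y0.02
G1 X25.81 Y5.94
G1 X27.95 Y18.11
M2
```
solid part
  facet normal 0.0000 0.0000 -1.0000
    outer loop
      vertex 7.42 26.74 0.00
      vertex 19.76 27.37 0.00
      vertex 27.95 18.11 0.00
    endloop
  endfacet
  facet normal 0.0000 0.0000 -1.0000
    outer loop
      vertex 0.21 16.70 0.00
      vertex 7.42 26.74 0.00
      vertex 27.95 18.11 0.00
    endloop
  endfacet
  facet normal 0.0000 0.0000 -1.0000
    outer loop
      vertex 3.57 4.81 0.00
      vertex 0.21 16.70 0.00
      vertex 27.95 18.11 0.00
    endloop
  endfacet
  facet normal 0.0000 0.0000 -1.0000
    outer loop
      vertex 14.96 0.02 0.00
      vertex 3.57 4.81 0.00
      vertex 27.95 18.11 0.00
    endloop
  endfacet
  facet normal 0.0000 0.0000 -1.0000
    outer loop
      vertex 25.81 5.94 0.00
      vertex 14.96 0.02 0.00
      vertex 27.95 18.11 0.00
    endloop
  endfacet
  facet normal 0.0000 0.0000 1.0000
    outer loop
      vertex 27.95 18.11 15.05
      vertex 19.76 27.37 15.05
      vertex 7.42 26.74 15.05
    endloop
  endfacet
  facet normal 0.0000 0.0000 1.0000
    outer loop
      vertex 27.95 18.11 15.05
      vertex 7.42 26.74 15.05
      vertex 0.21 16.70 15.05
    endloop
  endfacet
  facet normal 0.0000 0.0000 1.0000
    outer loop
      vertex 27.95 18.11 15.05
      vertex 0.21 16.70 15.05
      vertex 3.57 4.81 15.05
    endloop
  endfacet
  facet normal 0.0000 0.0000 1.0000
    outer loop
      vertex 27.95 18.11 15.05
      vertex 3.57 4.81 15.05
      vertex 14.96 0.02 15.05
    endloop
  endfacet
  facet normal 0.0000 0.0000 1.0000
    outer loop
      vertex 27.95 18.11 15.05
      vertex 14.96 0.02 15.05
      vertex 25.81 5.94 15.05
    endloop
  endfacet
  facet normal 0.7491 0.6625 0.0000
    outer loop
      vertex 27.95 18.11 0.00
      vertex 19.76 27.37 0.00
      vertex 19.76 27.37 15.05
    endloop
  endfacet
  facet normal 0.7491 0.6625 0.0000
    outer loop
      vertex 27.95 18.11 0.00
      vertex 19.76 27.37 15.05
      vertex 27.95 18.11 15.05
    endloop
  endfacet
  facet normal -0.0510 0.9987 0.0000
    outer loop
      vertex 19.76 27.37 0.00
      vertex 7.42 26.74 0.00
      vertex 7.42 26.74 15.05
    endloop
  endfacet
  facet normal -0.0510 0.9987 0.0000
    outer loop
      vertex 19.76 27.37 0.00
      vertex 7.42 26.74 15.05
      vertex 19.76 27.37 15.05
    endloop
  endfacet
  facet normal -0.8123 0.5833 0.0000
    outer loop
      vertex 7.42 26.74 0.00
      vertex 0.21 16.70 0.00
      vertex 0.21 16.70 15.05
    endloop
  endfacet
  facet normal -0.8123 0.5833 0.0000
    outer loop
      vertex 7.42 26.74 0.00
      vertex 0.21 16.70 15.05
      vertex 7.42 26.74 15.05
    endloop
  endfacet
  facet normal -0.9623 -0.2719 0.0000
    outer loop
      vertex 0.21 16.70 0.00
      vertex 3.57 4.81 0.00
      vertex 3.57 4.81 15.05
    endloop
  endfacet
  facet normal -0.9623 -0.2719 0.0000
    outer loop
      vertex 0.21 16.70 0.00
      vertex 3.57 4.81 15.05
      vertex 0.21 16.70 15.05
    endloop
  endfacet
  facet normal -0.3877 -0.9218 0.0000
    outer loop
      vertex 3.57 4.81 0.00
      vertex 14.96 0.02 0.00
      vertex 14.96 0.02 15.05
    endloop
  endfacet
  facet normal -0.3877 -0.9218 0.0000
    outer loop
      vertex 3.57 4.81 0.00
      vertex 14.96 0.02 15.05
      vertex 3.57 4.81 15.05
    endloop
  endfacet
  facet normal 0.4790 -0.8778 0.0000
    outer loop
      vertex 14.96 0.02 0.00
      vertex 25.81 5.94 0.00
      vertex 25.81 5.94 15.05
    endloop
  endfacet
  facet normal 0.4790 -0.8778 0.0000
    outer loop
      vertex 14.96 0.02 0.00
      vertex 25.81 5.94 15.05
      vertex 14.96 0.02 15.05
    endloop
  endfacet
  facet normal 0.9849 -0.1732 0.0000
    outer loop
      vertex 25.81 5.94 0.00
      vertex 27.95 18.11 0.00
      vertex 27.95 18.11 15.05
    endloop
  endfacet
  facet normal 0.9849 -0.1732 0.0000
    outer loop
      vertex 25.81 5.94 0.00
      vertex 27.95 18.11 15.05
      vertex 25.81 5.94 15.05
    endloop
  endfacet
endsolid part

The G0 Z moves step by Δz≈2.15 mm. Every layer's G1 loop is the same polygon, so the solid is a straight extrusion of it from z=0 to z≈15.1. Closing with flat bottom and top caps and triangulating gives 24 facets — a regular 7-sided prism (a cylinder approximated with 7 flat sides), circumscribed radius ≈ 14.2 mm, height ≈ 15.1 mm.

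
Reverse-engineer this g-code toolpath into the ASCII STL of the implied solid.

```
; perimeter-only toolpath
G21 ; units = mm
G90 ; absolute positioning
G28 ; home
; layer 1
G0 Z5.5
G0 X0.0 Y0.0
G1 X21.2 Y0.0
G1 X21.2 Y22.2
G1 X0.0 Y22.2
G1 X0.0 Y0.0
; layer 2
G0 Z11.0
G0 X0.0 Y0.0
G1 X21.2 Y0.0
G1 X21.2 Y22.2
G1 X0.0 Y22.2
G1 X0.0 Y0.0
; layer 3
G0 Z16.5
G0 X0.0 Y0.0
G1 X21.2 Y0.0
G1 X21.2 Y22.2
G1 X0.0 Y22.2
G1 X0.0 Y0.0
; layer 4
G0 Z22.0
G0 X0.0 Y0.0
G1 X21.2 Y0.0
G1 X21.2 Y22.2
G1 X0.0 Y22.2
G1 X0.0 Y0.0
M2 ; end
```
solid part
  facet normal 0.0000 0.0000 -1.0000
    outer loop
      vertex 21.2 22.2 0.0
      vertex 21.2 0.0 0.0
      vertex 0.0 0.0 0.0
    endloop
  endfacet
  facet normal 0.0000 0.0000 -1.0000
    outer loop
      vertex 0.0 22.2 0.0
      vertex 21.2 22.2 0.0
      vertex 0.0 0.0 0.0
    endloop
  endfacet
  facet normal 0.0000 0.0000 1.0000
    outer loop
      vertex 0.0 0.0 22.0
      vertex 21.2 0.0 22.0
      vertex 21.2 22.2 22.0
    endloop
  endfacet
  facet normal 0.0000 0.0000 1.0000
    outer loop
      vertex 0.0 0.0 22.0
      vertex 21.2 22.2 22.0
      vertex 0.0 22.2 22.0
    endloop
  endfacet
  facet normal 0.0000 -1.0000 0.0000
    outer loop
      vertex 0.0 0.0 0.0
      vertex 21.2 0.0 0.0
      vertex 21.2 0.0 22.0
    endloop
  endfacet
  facet normal 0.0000 -1.0000 0.0000
    outer loop
      vertex 0.0 0.0 0.0
      vertex 21.2 0.0 22.0
      vertex 0.0 0.0 22.0
    endloop
  endfacet
  facet normal 0.0000 1.0000 0.0000
    outer loop
      vertex 21.2 22.2 22.0
      vertex 21.2 22.2 0.0
      vertex 0.0 22.2 0.0
    endloop
  endfacet
  facet normal 0.0000 1.0000 0.0000
    outer loop
      vertex 0.0 22.2 22.0
      vertex 21.2 22.2 22.0
      vertex 0.0 22.2 0.0
    endloop
  endfacet
  facet normal -1.0000 0.0000 0.0000
    outer loop
      vertex 0.0 22.2 22.0
      vertex 0.0 22.2 0.0
      vertex 0.0 0.0 0.0
    endloop
  endfacet
  facet normal -1.0000 0.0000 0.0000
    outer loop
      vertex 0.0 0.0 22.0
      vertex 0.0 22.2 22.0
      vertex 0.0 0.0 0.0
    endloop
  endfacet
  facet normal 1.0000 0.0000 0.0000
    outer loop
      vertex 21.2 0.0 0.0
      vertex 21.2 22.2 0.0
      vertex 21.2 22.2 22.0
    endloop
  endfacet
  facet normal 1.0000 0.0000 0.0000
    outer loop
      vertex 21.2 0.0 0.0
      vertex 21.2 22.2 22.0
      vertex 21.2 0.0 22.0
    endloop
  endfacet
endsolid part

The G0 Z moves step by Δz≈5.5 mm. Every layer's G1 loop is the same polygon, so the solid is a straight extrusion of it from z=0 to z≈22. Closing with flat bottom and top caps and triangulating gives 12 facets — a rectangular box, roughly 21.2 × 22.2 mm footprint and 22 mm tall.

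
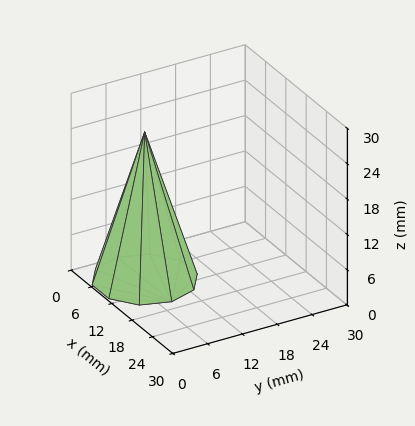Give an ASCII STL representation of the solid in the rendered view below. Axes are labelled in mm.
Reading the render: the shape is a regular 10-sided pyramid, base circumscribed radius ≈ 8 mm, apex at z ≈ 25 mm (dimensions read to the nearest mm from the axis ticks). For the STL, each face is triangulated and given an outward normal.

solid part
  facet normal 0.0000 0.0000 -1.0000
    outer loop
      vertex 10.472 15.608 0.000
      vertex 14.472 12.702 0.000
      vertex 16.000 8.000 0.000
    endloop
  endfacet
  facet normal 0.0000 0.0000 -1.0000
    outer loop
      vertex 5.528 15.608 0.000
      vertex 10.472 15.608 0.000
      vertex 16.000 8.000 0.000
    endloop
  endfacet
  facet normal 0.0000 0.0000 -1.0000
    outer loop
      vertex 1.528 12.702 0.000
      vertex 5.528 15.608 0.000
      vertex 16.000 8.000 0.000
    endloop
  endfacet
  facet normal 0.0000 0.0000 -1.0000
    outer loop
      vertex 0.000 8.000 0.000
      vertex 1.528 12.702 0.000
      vertex 16.000 8.000 0.000
    endloop
  endfacet
  facet normal 0.0000 0.0000 -1.0000
    outer loop
      vertex 1.528 3.298 0.000
      vertex 0.000 8.000 0.000
      vertex 16.000 8.000 0.000
    endloop
  endfacet
  facet normal 0.0000 0.0000 -1.0000
    outer loop
      vertex 5.528 0.392 0.000
      vertex 1.528 3.298 0.000
      vertex 16.000 8.000 0.000
    endloop
  endfacet
  facet normal 0.0000 0.0000 -1.0000
    outer loop
      vertex 10.472 0.392 0.000
      vertex 5.528 0.392 0.000
      vertex 16.000 8.000 0.000
    endloop
  endfacet
  facet normal 0.0000 0.0000 -1.0000
    outer loop
      vertex 14.472 3.298 0.000
      vertex 10.472 0.392 0.000
      vertex 16.000 8.000 0.000
    endloop
  endfacet
  facet normal 0.9098 0.2957 0.2911
    outer loop
      vertex 16.000 8.000 0.000
      vertex 14.472 12.702 0.000
      vertex 8.000 8.000 25.000
    endloop
  endfacet
  facet normal 0.5623 0.7740 0.2911
    outer loop
      vertex 14.472 12.702 0.000
      vertex 10.472 15.608 0.000
      vertex 8.000 8.000 25.000
    endloop
  endfacet
  facet normal 0.0000 0.9567 0.2911
    outer loop
      vertex 10.472 15.608 0.000
      vertex 5.528 15.608 0.000
      vertex 8.000 8.000 25.000
    endloop
  endfacet
  facet normal -0.5623 0.7740 0.2911
    outer loop
      vertex 5.528 15.608 0.000
      vertex 1.528 12.702 0.000
      vertex 8.000 8.000 25.000
    endloop
  endfacet
  facet normal -0.9098 0.2957 0.2911
    outer loop
      vertex 1.528 12.702 0.000
      vertex 0.000 8.000 0.000
      vertex 8.000 8.000 25.000
    endloop
  endfacet
  facet normal -0.9098 -0.2957 0.2911
    outer loop
      vertex 0.000 8.000 0.000
      vertex 1.528 3.298 0.000
      vertex 8.000 8.000 25.000
    endloop
  endfacet
  facet normal -0.5623 -0.7740 0.2911
    outer loop
      vertex 1.528 3.298 0.000
      vertex 5.528 0.392 0.000
      vertex 8.000 8.000 25.000
    endloop
  endfacet
  facet normal 0.0000 -0.9567 0.2911
    outer loop
      vertex 5.528 0.392 0.000
      vertex 10.472 0.392 0.000
      vertex 8.000 8.000 25.000
    endloop
  endfacet
  facet normal 0.5623 -0.7740 0.2911
    outer loop
      vertex 10.472 0.392 0.000
      vertex 14.472 3.298 0.000
      vertex 8.000 8.000 25.000
    endloop
  endfacet
  facet normal 0.9098 -0.2957 0.2911
    outer loop
      vertex 14.472 3.298 0.000
      vertex 16.000 8.000 0.000
      vertex 8.000 8.000 25.000
    endloop
  endfacet
endsolid part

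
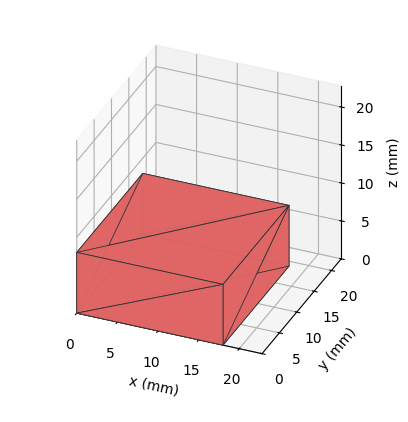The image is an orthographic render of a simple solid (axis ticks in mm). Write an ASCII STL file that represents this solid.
Reading the render: the shape is a rectangular box, roughly 18 × 19 mm footprint and 8 mm tall (dimensions read to the nearest mm from the axis ticks). For the STL, each face is triangulated and given an outward normal.

solid part
  facet normal 0.0000 0.0000 -1.0000
    outer loop
      vertex 18.0 19.0 0.0
      vertex 18.0 0.0 0.0
      vertex 0.0 0.0 0.0
    endloop
  endfacet
  facet normal 0.0000 0.0000 -1.0000
    outer loop
      vertex 0.0 19.0 0.0
      vertex 18.0 19.0 0.0
      vertex 0.0 0.0 0.0
    endloop
  endfacet
  facet normal 0.0000 0.0000 1.0000
    outer loop
      vertex 0.0 0.0 8.0
      vertex 18.0 0.0 8.0
      vertex 18.0 19.0 8.0
    endloop
  endfacet
  facet normal 0.0000 0.0000 1.0000
    outer loop
      vertex 0.0 0.0 8.0
      vertex 18.0 19.0 8.0
      vertex 0.0 19.0 8.0
    endloop
  endfacet
  facet normal 0.0000 -1.0000 0.0000
    outer loop
      vertex 0.0 0.0 0.0
      vertex 18.0 0.0 0.0
      vertex 18.0 0.0 8.0
    endloop
  endfacet
  facet normal 0.0000 -1.0000 0.0000
    outer loop
      vertex 0.0 0.0 0.0
      vertex 18.0 0.0 8.0
      vertex 0.0 0.0 8.0
    endloop
  endfacet
  facet normal 0.0000 1.0000 0.0000
    outer loop
      vertex 18.0 19.0 8.0
      vertex 18.0 19.0 0.0
      vertex 0.0 19.0 0.0
    endloop
  endfacet
  facet normal 0.0000 1.0000 0.0000
    outer loop
      vertex 0.0 19.0 8.0
      vertex 18.0 19.0 8.0
      vertex 0.0 19.0 0.0
    endloop
  endfacet
  facet normal -1.0000 0.0000 0.0000
    outer loop
      vertex 0.0 19.0 8.0
      vertex 0.0 19.0 0.0
      vertex 0.0 0.0 0.0
    endloop
  endfacet
  facet normal -1.0000 0.0000 0.0000
    outer loop
      vertex 0.0 0.0 8.0
      vertex 0.0 19.0 8.0
      vertex 0.0 0.0 0.0
    endloop
  endfacet
  facet normal 1.0000 0.0000 0.0000
    outer loop
      vertex 18.0 0.0 0.0
      vertex 18.0 19.0 0.0
      vertex 18.0 19.0 8.0
    endloop
  endfacet
  facet normal 1.0000 0.0000 0.0000
    outer loop
      vertex 18.0 0.0 0.0
      vertex 18.0 19.0 8.0
      vertex 18.0 0.0 8.0
    endloop
  endfacet
endsolid part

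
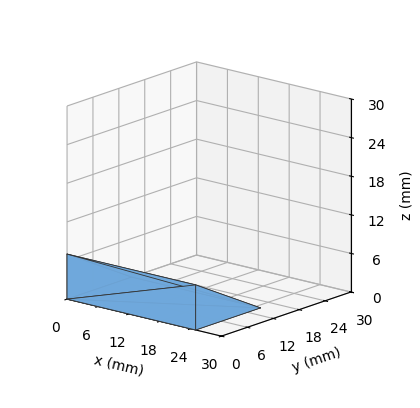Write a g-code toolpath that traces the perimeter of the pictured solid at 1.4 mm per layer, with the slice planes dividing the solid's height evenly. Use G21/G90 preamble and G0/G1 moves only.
Reading the render: the shape is a wedge (ramp): 25 × 15 mm base, rising to 7 mm along the y=0 edge and sloping linearly to z=0 at y=15 (dimensions read to the nearest mm from the axis ticks). For the g-code, the solid's height is divided into equal slices at the stated Δz and each level perimeter traced with G1 moves after a G0 lift.

; perimeter-only toolpath
G21 ; units = mm
G90 ; absolute positioning
G28 ; home
; layer 1
G0 Z1.4
G0 X0.0 Y0.0
G1 X25.0 Y0.0
G1 X25.0 Y12.0
G1 X0.0 Y12.0
G1 X0.0 Y0.0
; layer 2
G0 Z2.8
G0 X0.0 Y0.0
G1 X25.0 Y0.0
G1 X25.0 Y9.0
G1 X0.0 Y9.0
G1 X0.0 Y0.0
; layer 3
G0 Z4.2
G0 X0.0 Y0.0
G1 X25.0 Y0.0
G1 X25.0 Y6.0
G1 X0.0 Y6.0
G1 X0.0 Y0.0
; layer 4
G0 Z5.6
G0 X0.0 Y0.0
G1 X25.0 Y0.0
G1 X25.0 Y3.0
G1 X0.0 Y3.0
G1 X0.0 Y0.0
M2 ; end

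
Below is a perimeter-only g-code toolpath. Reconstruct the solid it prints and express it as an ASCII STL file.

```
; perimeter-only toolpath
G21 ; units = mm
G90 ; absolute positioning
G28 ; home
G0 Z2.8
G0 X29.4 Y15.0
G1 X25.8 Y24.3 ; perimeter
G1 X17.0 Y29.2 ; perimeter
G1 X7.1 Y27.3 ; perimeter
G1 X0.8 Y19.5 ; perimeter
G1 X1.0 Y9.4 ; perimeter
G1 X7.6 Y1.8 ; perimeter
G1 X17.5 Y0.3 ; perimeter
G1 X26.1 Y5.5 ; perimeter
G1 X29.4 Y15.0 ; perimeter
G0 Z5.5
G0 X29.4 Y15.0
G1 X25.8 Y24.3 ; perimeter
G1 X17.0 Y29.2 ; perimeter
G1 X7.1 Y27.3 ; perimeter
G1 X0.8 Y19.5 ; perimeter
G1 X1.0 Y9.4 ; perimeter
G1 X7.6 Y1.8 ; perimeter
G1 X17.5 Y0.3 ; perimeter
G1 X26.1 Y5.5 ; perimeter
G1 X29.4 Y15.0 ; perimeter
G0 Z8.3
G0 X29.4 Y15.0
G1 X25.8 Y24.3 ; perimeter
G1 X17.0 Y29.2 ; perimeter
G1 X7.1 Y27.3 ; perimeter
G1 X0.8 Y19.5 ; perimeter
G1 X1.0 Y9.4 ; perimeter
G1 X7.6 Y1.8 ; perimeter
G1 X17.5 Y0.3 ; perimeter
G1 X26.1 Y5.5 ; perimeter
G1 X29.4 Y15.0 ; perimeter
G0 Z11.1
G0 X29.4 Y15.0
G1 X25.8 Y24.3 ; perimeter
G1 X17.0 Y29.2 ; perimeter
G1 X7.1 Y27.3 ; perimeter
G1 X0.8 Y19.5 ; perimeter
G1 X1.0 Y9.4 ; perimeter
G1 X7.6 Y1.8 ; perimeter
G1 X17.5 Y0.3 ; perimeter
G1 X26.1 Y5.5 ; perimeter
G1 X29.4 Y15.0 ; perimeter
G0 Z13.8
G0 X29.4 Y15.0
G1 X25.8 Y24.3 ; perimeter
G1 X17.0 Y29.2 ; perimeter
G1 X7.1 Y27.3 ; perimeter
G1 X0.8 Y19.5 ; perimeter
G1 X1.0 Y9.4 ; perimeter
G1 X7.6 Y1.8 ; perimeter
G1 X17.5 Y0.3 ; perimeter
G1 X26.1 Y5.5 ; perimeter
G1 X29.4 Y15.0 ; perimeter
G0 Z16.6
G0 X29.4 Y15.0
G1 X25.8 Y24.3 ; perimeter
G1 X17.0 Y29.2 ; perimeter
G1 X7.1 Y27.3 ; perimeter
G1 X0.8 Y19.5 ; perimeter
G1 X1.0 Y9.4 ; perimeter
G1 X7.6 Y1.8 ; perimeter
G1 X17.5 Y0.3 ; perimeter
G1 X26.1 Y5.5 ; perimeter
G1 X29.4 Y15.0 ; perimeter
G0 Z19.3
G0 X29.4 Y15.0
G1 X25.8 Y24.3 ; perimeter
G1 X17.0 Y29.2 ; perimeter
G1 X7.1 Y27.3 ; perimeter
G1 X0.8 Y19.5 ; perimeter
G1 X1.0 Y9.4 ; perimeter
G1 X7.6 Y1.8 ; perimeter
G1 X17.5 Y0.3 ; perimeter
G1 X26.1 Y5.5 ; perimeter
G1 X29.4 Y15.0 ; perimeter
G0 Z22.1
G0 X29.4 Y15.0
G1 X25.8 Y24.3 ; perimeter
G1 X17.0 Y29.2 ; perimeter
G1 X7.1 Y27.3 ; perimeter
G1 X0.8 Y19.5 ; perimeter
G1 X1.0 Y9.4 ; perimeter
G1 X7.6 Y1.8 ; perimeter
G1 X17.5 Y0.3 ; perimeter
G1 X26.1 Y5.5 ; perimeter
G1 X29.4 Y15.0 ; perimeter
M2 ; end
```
solid part
  facet normal 0.0000 0.0000 -1.0000
    outer loop
      vertex 17.0 29.2 0.0
      vertex 25.8 24.3 0.0
      vertex 29.4 15.0 0.0
    endloop
  endfacet
  facet normal 0.0000 0.0000 -1.0000
    outer loop
      vertex 7.1 27.3 0.0
      vertex 17.0 29.2 0.0
      vertex 29.4 15.0 0.0
    endloop
  endfacet
  facet normal 0.0000 0.0000 -1.0000
    outer loop
      vertex 0.8 19.5 0.0
      vertex 7.1 27.3 0.0
      vertex 29.4 15.0 0.0
    endloop
  endfacet
  facet normal 0.0000 0.0000 -1.0000
    outer loop
      vertex 1.0 9.4 0.0
      vertex 0.8 19.5 0.0
      vertex 29.4 15.0 0.0
    endloop
  endfacet
  facet normal 0.0000 0.0000 -1.0000
    outer loop
      vertex 7.6 1.8 0.0
      vertex 1.0 9.4 0.0
      vertex 29.4 15.0 0.0
    endloop
  endfacet
  facet normal 0.0000 0.0000 -1.0000
    outer loop
      vertex 17.5 0.3 0.0
      vertex 7.6 1.8 0.0
      vertex 29.4 15.0 0.0
    endloop
  endfacet
  facet normal 0.0000 0.0000 -1.0000
    outer loop
      vertex 26.1 5.5 0.0
      vertex 17.5 0.3 0.0
      vertex 29.4 15.0 0.0
    endloop
  endfacet
  facet normal 0.0000 0.0000 1.0000
    outer loop
      vertex 29.4 15.0 22.1
      vertex 25.8 24.3 22.1
      vertex 17.0 29.2 22.1
    endloop
  endfacet
  facet normal 0.0000 0.0000 1.0000
    outer loop
      vertex 29.4 15.0 22.1
      vertex 17.0 29.2 22.1
      vertex 7.1 27.3 22.1
    endloop
  endfacet
  facet normal 0.0000 0.0000 1.0000
    outer loop
      vertex 29.4 15.0 22.1
      vertex 7.1 27.3 22.1
      vertex 0.8 19.5 22.1
    endloop
  endfacet
  facet normal 0.0000 0.0000 1.0000
    outer loop
      vertex 29.4 15.0 22.1
      vertex 0.8 19.5 22.1
      vertex 1.0 9.4 22.1
    endloop
  endfacet
  facet normal 0.0000 0.0000 1.0000
    outer loop
      vertex 29.4 15.0 22.1
      vertex 1.0 9.4 22.1
      vertex 7.6 1.8 22.1
    endloop
  endfacet
  facet normal 0.0000 0.0000 1.0000
    outer loop
      vertex 29.4 15.0 22.1
      vertex 7.6 1.8 22.1
      vertex 17.5 0.3 22.1
    endloop
  endfacet
  facet normal 0.0000 0.0000 1.0000
    outer loop
      vertex 29.4 15.0 22.1
      vertex 17.5 0.3 22.1
      vertex 26.1 5.5 22.1
    endloop
  endfacet
  facet normal 0.9326 0.3610 0.0000
    outer loop
      vertex 29.4 15.0 0.0
      vertex 25.8 24.3 0.0
      vertex 25.8 24.3 22.1
    endloop
  endfacet
  facet normal 0.9326 0.3610 0.0000
    outer loop
      vertex 29.4 15.0 0.0
      vertex 25.8 24.3 22.1
      vertex 29.4 15.0 22.1
    endloop
  endfacet
  facet normal 0.4865 0.8737 0.0000
    outer loop
      vertex 25.8 24.3 0.0
      vertex 17.0 29.2 0.0
      vertex 17.0 29.2 22.1
    endloop
  endfacet
  facet normal 0.4865 0.8737 0.0000
    outer loop
      vertex 25.8 24.3 0.0
      vertex 17.0 29.2 22.1
      vertex 25.8 24.3 22.1
    endloop
  endfacet
  facet normal -0.1885 0.9821 0.0000
    outer loop
      vertex 17.0 29.2 0.0
      vertex 7.1 27.3 0.0
      vertex 7.1 27.3 22.1
    endloop
  endfacet
  facet normal -0.1885 0.9821 0.0000
    outer loop
      vertex 17.0 29.2 0.0
      vertex 7.1 27.3 22.1
      vertex 17.0 29.2 22.1
    endloop
  endfacet
  facet normal -0.7779 0.6283 0.0000
    outer loop
      vertex 7.1 27.3 0.0
      vertex 0.8 19.5 0.0
      vertex 0.8 19.5 22.1
    endloop
  endfacet
  facet normal -0.7779 0.6283 0.0000
    outer loop
      vertex 7.1 27.3 0.0
      vertex 0.8 19.5 22.1
      vertex 7.1 27.3 22.1
    endloop
  endfacet
  facet normal -0.9998 -0.0198 0.0000
    outer loop
      vertex 0.8 19.5 0.0
      vertex 1.0 9.4 0.0
      vertex 1.0 9.4 22.1
    endloop
  endfacet
  facet normal -0.9998 -0.0198 0.0000
    outer loop
      vertex 0.8 19.5 0.0
      vertex 1.0 9.4 22.1
      vertex 0.8 19.5 22.1
    endloop
  endfacet
  facet normal -0.7550 -0.6557 0.0000
    outer loop
      vertex 1.0 9.4 0.0
      vertex 7.6 1.8 0.0
      vertex 7.6 1.8 22.1
    endloop
  endfacet
  facet normal -0.7550 -0.6557 0.0000
    outer loop
      vertex 1.0 9.4 0.0
      vertex 7.6 1.8 22.1
      vertex 1.0 9.4 22.1
    endloop
  endfacet
  facet normal -0.1498 -0.9887 0.0000
    outer loop
      vertex 7.6 1.8 0.0
      vertex 17.5 0.3 0.0
      vertex 17.5 0.3 22.1
    endloop
  endfacet
  facet normal -0.1498 -0.9887 0.0000
    outer loop
      vertex 7.6 1.8 0.0
      vertex 17.5 0.3 22.1
      vertex 7.6 1.8 22.1
    endloop
  endfacet
  facet normal 0.5174 -0.8557 0.0000
    outer loop
      vertex 17.5 0.3 0.0
      vertex 26.1 5.5 0.0
      vertex 26.1 5.5 22.1
    endloop
  endfacet
  facet normal 0.5174 -0.8557 0.0000
    outer loop
      vertex 17.5 0.3 0.0
      vertex 26.1 5.5 22.1
      vertex 17.5 0.3 22.1
    endloop
  endfacet
  facet normal 0.9446 -0.3281 0.0000
    outer loop
      vertex 26.1 5.5 0.0
      vertex 29.4 15.0 0.0
      vertex 29.4 15.0 22.1
    endloop
  endfacet
  facet normal 0.9446 -0.3281 0.0000
    outer loop
      vertex 26.1 5.5 0.0
      vertex 29.4 15.0 22.1
      vertex 26.1 5.5 22.1
    endloop
  endfacet
endsolid part

The G0 Z moves step by Δz≈2.8 mm. Every layer's G1 loop is the same polygon, so the solid is a straight extrusion of it from z=0 to z≈22.1. Closing with flat bottom and top caps and triangulating gives 32 facets — a regular 9-sided prism (a cylinder approximated with 9 flat sides), circumscribed radius ≈ 14.7 mm, height ≈ 22.1 mm.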